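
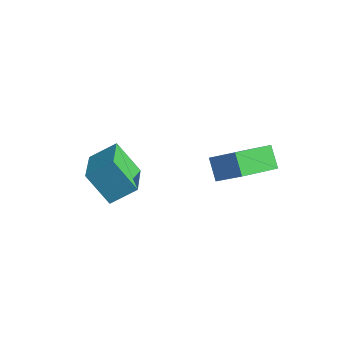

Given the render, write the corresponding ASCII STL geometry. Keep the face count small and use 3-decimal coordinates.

solid 
facet normal -0.625 -0.125 0.770
outer loop
vertex -3.139 -4.134 -0.091
vertex -2.361 -3.168 0.698
vertex -4.349 -2.566 -0.818
endloop
endfacet
facet normal -0.529 -0.657 -0.537
outer loop
vertex -3.179 -2.332 -2.258
vertex -3.139 -4.134 -0.091
vertex -4.349 -2.566 -0.818
endloop
endfacet
facet normal -0.625 -0.125 0.770
outer loop
vertex -4.349 -2.566 -0.818
vertex -2.361 -3.168 0.698
vertex -3.571 -1.6 -0.029
endloop
endfacet
facet normal -0.573 0.743 -0.345
outer loop
vertex -3.571 -1.6 -0.029
vertex -3.179 -2.332 -2.258
vertex -4.349 -2.566 -0.818
endloop
endfacet
facet normal 0.573 -0.743 0.345
outer loop
vertex -3.139 -4.134 -0.091
vertex -1.191 -2.934 -0.742
vertex -2.361 -3.168 0.698
endloop
endfacet
facet normal -0.529 -0.657 -0.537
outer loop
vertex -1.969 -3.9 -1.531
vertex -3.139 -4.134 -0.091
vertex -3.179 -2.332 -2.258
endloop
endfacet
facet normal 0.573 -0.743 0.345
outer loop
vertex -1.969 -3.9 -1.531
vertex -1.191 -2.934 -0.742
vertex -3.139 -4.134 -0.091
endloop
endfacet
facet normal 0.529 0.657 0.537
outer loop
vertex -2.361 -3.168 0.698
vertex -1.191 -2.934 -0.742
vertex -3.571 -1.6 -0.029
endloop
endfacet
facet normal -0.573 0.743 -0.345
outer loop
vertex -2.401 -1.366 -1.469
vertex -3.179 -2.332 -2.258
vertex -3.571 -1.6 -0.029
endloop
endfacet
facet normal 0.529 0.657 0.537
outer loop
vertex -3.571 -1.6 -0.029
vertex -1.191 -2.934 -0.742
vertex -2.401 -1.366 -1.469
endloop
endfacet
facet normal 0.625 0.125 -0.770
outer loop
vertex -2.401 -1.366 -1.469
vertex -1.969 -3.9 -1.531
vertex -3.179 -2.332 -2.258
endloop
endfacet
facet normal 0.625 0.125 -0.770
outer loop
vertex -1.191 -2.934 -0.742
vertex -1.969 -3.9 -1.531
vertex -2.401 -1.366 -1.469
endloop
endfacet
facet normal -0.636 0.392 0.665
outer loop
vertex 0.802 1.284 -0.089
vertex 1.294 3.268 -0.788
vertex -0.569 1.182 -1.341
endloop
endfacet
facet normal -0.227 -0.918 0.324
outer loop
vertex 0.226 0.692 -2.172
vertex 0.802 1.284 -0.089
vertex -0.569 1.182 -1.341
endloop
endfacet
facet normal -0.636 0.392 0.665
outer loop
vertex -0.569 1.182 -1.341
vertex 1.294 3.268 -0.788
vertex -0.078 3.166 -2.04
endloop
endfacet
facet normal -0.737 -0.055 -0.673
outer loop
vertex -0.078 3.166 -2.04
vertex 0.226 0.692 -2.172
vertex -0.569 1.182 -1.341
endloop
endfacet
facet normal 0.737 0.054 0.673
outer loop
vertex 0.802 1.284 -0.089
vertex 2.089 2.778 -1.619
vertex 1.294 3.268 -0.788
endloop
endfacet
facet normal -0.227 -0.918 0.324
outer loop
vertex 1.598 0.794 -0.92
vertex 0.802 1.284 -0.089
vertex 0.226 0.692 -2.172
endloop
endfacet
facet normal 0.737 0.055 0.674
outer loop
vertex 1.598 0.794 -0.92
vertex 2.089 2.778 -1.619
vertex 0.802 1.284 -0.089
endloop
endfacet
facet normal 0.227 0.918 -0.324
outer loop
vertex 1.294 3.268 -0.788
vertex 2.089 2.778 -1.619
vertex -0.078 3.166 -2.04
endloop
endfacet
facet normal -0.737 -0.055 -0.674
outer loop
vertex 0.718 2.676 -2.871
vertex 0.226 0.692 -2.172
vertex -0.078 3.166 -2.04
endloop
endfacet
facet normal 0.227 0.918 -0.324
outer loop
vertex -0.078 3.166 -2.04
vertex 2.089 2.778 -1.619
vertex 0.718 2.676 -2.871
endloop
endfacet
facet normal 0.636 -0.392 -0.665
outer loop
vertex 0.718 2.676 -2.871
vertex 1.598 0.794 -0.92
vertex 0.226 0.692 -2.172
endloop
endfacet
facet normal 0.636 -0.392 -0.665
outer loop
vertex 2.089 2.778 -1.619
vertex 1.598 0.794 -0.92
vertex 0.718 2.676 -2.871
endloop
endfacet

endsolid


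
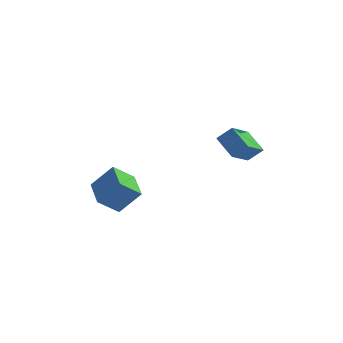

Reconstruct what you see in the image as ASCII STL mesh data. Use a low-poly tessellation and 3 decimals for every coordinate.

solid 
facet normal -0.654 -0.413 0.634
outer loop
vertex -2.634 -3.176 1.913
vertex -3.424 -1.316 2.311
vertex -3.9 -3.403 0.46
endloop
endfacet
facet normal 0.384 -0.903 -0.193
outer loop
vertex -2.796 -2.704 -0.611
vertex -2.634 -3.176 1.913
vertex -3.9 -3.403 0.46
endloop
endfacet
facet normal -0.653 -0.413 0.634
outer loop
vertex -3.9 -3.403 0.46
vertex -3.424 -1.316 2.311
vertex -4.69 -1.542 0.859
endloop
endfacet
facet normal -0.653 -0.116 -0.749
outer loop
vertex -4.69 -1.542 0.859
vertex -2.796 -2.704 -0.611
vertex -3.9 -3.403 0.46
endloop
endfacet
facet normal 0.652 0.117 0.749
outer loop
vertex -2.634 -3.176 1.913
vertex -2.32 -0.617 1.24
vertex -3.424 -1.316 2.311
endloop
endfacet
facet normal 0.383 -0.903 -0.193
outer loop
vertex -1.53 -2.478 0.841
vertex -2.634 -3.176 1.913
vertex -2.796 -2.704 -0.611
endloop
endfacet
facet normal 0.653 0.117 0.748
outer loop
vertex -1.53 -2.478 0.841
vertex -2.32 -0.617 1.24
vertex -2.634 -3.176 1.913
endloop
endfacet
facet normal -0.384 0.903 0.194
outer loop
vertex -3.424 -1.316 2.311
vertex -2.32 -0.617 1.24
vertex -4.69 -1.542 0.859
endloop
endfacet
facet normal -0.653 -0.117 -0.748
outer loop
vertex -3.586 -0.844 -0.213
vertex -2.796 -2.704 -0.611
vertex -4.69 -1.542 0.859
endloop
endfacet
facet normal -0.384 0.903 0.193
outer loop
vertex -4.69 -1.542 0.859
vertex -2.32 -0.617 1.24
vertex -3.586 -0.844 -0.213
endloop
endfacet
facet normal 0.654 0.413 -0.634
outer loop
vertex -3.586 -0.844 -0.213
vertex -1.53 -2.478 0.841
vertex -2.796 -2.704 -0.611
endloop
endfacet
facet normal 0.654 0.413 -0.634
outer loop
vertex -2.32 -0.617 1.24
vertex -1.53 -2.478 0.841
vertex -3.586 -0.844 -0.213
endloop
endfacet
facet normal -0.719 -0.116 -0.686
outer loop
vertex 2.292 0.415 4.292
vertex 2.994 2.076 3.275
vertex 3.342 -0.598 3.363
endloop
endfacet
facet normal -0.339 -0.802 0.491
outer loop
vertex 4.226 -0.456 4.205
vertex 2.292 0.415 4.292
vertex 3.342 -0.598 3.363
endloop
endfacet
facet normal -0.719 -0.116 -0.685
outer loop
vertex 3.342 -0.598 3.363
vertex 2.994 2.076 3.275
vertex 4.044 1.062 2.345
endloop
endfacet
facet normal 0.606 -0.586 -0.538
outer loop
vertex 4.044 1.062 2.345
vertex 4.226 -0.456 4.205
vertex 3.342 -0.598 3.363
endloop
endfacet
facet normal -0.606 0.586 0.538
outer loop
vertex 2.292 0.415 4.292
vertex 3.878 2.218 4.117
vertex 2.994 2.076 3.275
endloop
endfacet
facet normal -0.339 -0.802 0.492
outer loop
vertex 3.176 0.558 5.135
vertex 2.292 0.415 4.292
vertex 4.226 -0.456 4.205
endloop
endfacet
facet normal -0.607 0.586 0.537
outer loop
vertex 3.176 0.558 5.135
vertex 3.878 2.218 4.117
vertex 2.292 0.415 4.292
endloop
endfacet
facet normal 0.339 0.802 -0.491
outer loop
vertex 2.994 2.076 3.275
vertex 3.878 2.218 4.117
vertex 4.044 1.062 2.345
endloop
endfacet
facet normal 0.607 -0.586 -0.537
outer loop
vertex 4.928 1.205 3.188
vertex 4.226 -0.456 4.205
vertex 4.044 1.062 2.345
endloop
endfacet
facet normal 0.339 0.802 -0.492
outer loop
vertex 4.044 1.062 2.345
vertex 3.878 2.218 4.117
vertex 4.928 1.205 3.188
endloop
endfacet
facet normal 0.719 0.116 0.685
outer loop
vertex 4.928 1.205 3.188
vertex 3.176 0.558 5.135
vertex 4.226 -0.456 4.205
endloop
endfacet
facet normal 0.719 0.116 0.685
outer loop
vertex 3.878 2.218 4.117
vertex 3.176 0.558 5.135
vertex 4.928 1.205 3.188
endloop
endfacet

endsolid


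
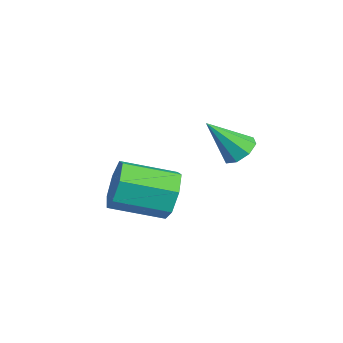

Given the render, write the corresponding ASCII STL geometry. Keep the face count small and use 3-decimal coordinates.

solid 
facet normal 0.217 0.603 -0.768
outer loop
vertex -0.604 1.371 -0.9
vertex -1.169 1.713 -0.791
vertex -0.537 1.761 -0.575
endloop
endfacet
facet normal 0.832 -0.433 0.348
outer loop
vertex -0.604 1.371 -0.9
vertex -0.537 1.761 -0.575
vertex -1.531 0.707 0.491
endloop
endfacet
facet normal 0.217 0.602 -0.768
outer loop
vertex -0.537 1.761 -0.575
vertex -1.169 1.713 -0.791
vertex -0.84 2.124 -0.376
endloop
endfacet
facet normal 0.653 0.137 0.745
outer loop
vertex -0.537 1.761 -0.575
vertex -0.84 2.124 -0.376
vertex -1.531 0.707 0.491
endloop
endfacet
facet normal 0.216 0.603 -0.768
outer loop
vertex -0.84 2.124 -0.376
vertex -1.169 1.713 -0.791
vertex -1.336 2.246 -0.42
endloop
endfacet
facet normal 0.048 0.504 0.862
outer loop
vertex -0.84 2.124 -0.376
vertex -1.336 2.246 -0.42
vertex -1.531 0.707 0.491
endloop
endfacet
facet normal 0.218 0.603 -0.768
outer loop
vertex -1.336 2.246 -0.42
vertex -1.169 1.713 -0.791
vertex -1.734 2.056 -0.682
endloop
endfacet
facet normal -0.631 0.453 0.630
outer loop
vertex -1.336 2.246 -0.42
vertex -1.734 2.056 -0.682
vertex -1.531 0.707 0.491
endloop
endfacet
facet normal 0.218 0.603 -0.768
outer loop
vertex -1.734 2.056 -0.682
vertex -1.169 1.713 -0.791
vertex -1.801 1.666 -1.007
endloop
endfacet
facet normal -0.982 0.014 0.186
outer loop
vertex -1.734 2.056 -0.682
vertex -1.801 1.666 -1.007
vertex -1.531 0.707 0.491
endloop
endfacet
facet normal 0.218 0.603 -0.768
outer loop
vertex -1.801 1.666 -1.007
vertex -1.169 1.713 -0.791
vertex -1.498 1.303 -1.206
endloop
endfacet
facet normal -0.804 -0.556 -0.211
outer loop
vertex -1.801 1.666 -1.007
vertex -1.498 1.303 -1.206
vertex -1.531 0.707 0.491
endloop
endfacet
facet normal 0.216 0.603 -0.768
outer loop
vertex -1.498 1.303 -1.206
vertex -1.169 1.713 -0.791
vertex -1.002 1.181 -1.162
endloop
endfacet
facet normal -0.198 -0.924 -0.328
outer loop
vertex -1.498 1.303 -1.206
vertex -1.002 1.181 -1.162
vertex -1.531 0.707 0.491
endloop
endfacet
facet normal 0.217 0.603 -0.767
outer loop
vertex -1.002 1.181 -1.162
vertex -1.169 1.713 -0.791
vertex -0.604 1.371 -0.9
endloop
endfacet
facet normal 0.480 -0.872 -0.097
outer loop
vertex -1.002 1.181 -1.162
vertex -0.604 1.371 -0.9
vertex -1.531 0.707 0.491
endloop
endfacet
facet normal 0.326 0.901 -0.285
outer loop
vertex -3.058 -0.077 -4.866
vertex -3.424 0.321 -4.026
vertex -2.515 -0.06 -4.19
endloop
endfacet
facet normal 0.708 -0.433 -0.558
outer loop
vertex -3.058 -0.077 -4.866
vertex -2.515 -0.06 -4.19
vertex -3.71 -1.88 -4.295
endloop
endfacet
facet normal 0.708 -0.433 -0.558
outer loop
vertex -3.71 -1.88 -4.295
vertex -2.515 -0.06 -4.19
vertex -3.166 -1.862 -3.619
endloop
endfacet
facet normal -0.325 -0.901 0.286
outer loop
vertex -3.71 -1.88 -4.295
vertex -3.166 -1.862 -3.619
vertex -4.076 -1.481 -3.454
endloop
endfacet
facet normal 0.326 0.901 -0.286
outer loop
vertex -2.515 -0.06 -4.19
vertex -3.424 0.321 -4.026
vertex -2.656 0.245 -3.39
endloop
endfacet
facet normal 0.931 -0.254 0.261
outer loop
vertex -2.515 -0.06 -4.19
vertex -2.656 0.245 -3.39
vertex -3.166 -1.862 -3.619
endloop
endfacet
facet normal 0.931 -0.254 0.261
outer loop
vertex -3.166 -1.862 -3.619
vertex -2.656 0.245 -3.39
vertex -3.307 -1.558 -2.819
endloop
endfacet
facet normal -0.326 -0.901 0.285
outer loop
vertex -3.166 -1.862 -3.619
vertex -3.307 -1.558 -2.819
vertex -4.076 -1.481 -3.454
endloop
endfacet
facet normal 0.326 0.901 -0.285
outer loop
vertex -2.656 0.245 -3.39
vertex -3.424 0.321 -4.026
vertex -3.376 0.607 -3.068
endloop
endfacet
facet normal 0.454 0.116 0.884
outer loop
vertex -2.656 0.245 -3.39
vertex -3.376 0.607 -3.068
vertex -3.307 -1.558 -2.819
endloop
endfacet
facet normal 0.454 0.116 0.884
outer loop
vertex -3.307 -1.558 -2.819
vertex -3.376 0.607 -3.068
vertex -4.027 -1.196 -2.497
endloop
endfacet
facet normal -0.326 -0.901 0.285
outer loop
vertex -3.307 -1.558 -2.819
vertex -4.027 -1.196 -2.497
vertex -4.076 -1.481 -3.454
endloop
endfacet
facet normal 0.326 0.901 -0.285
outer loop
vertex -3.376 0.607 -3.068
vertex -3.424 0.321 -4.026
vertex -4.132 0.754 -3.467
endloop
endfacet
facet normal -0.366 0.399 0.841
outer loop
vertex -3.376 0.607 -3.068
vertex -4.132 0.754 -3.467
vertex -4.027 -1.196 -2.497
endloop
endfacet
facet normal -0.366 0.399 0.841
outer loop
vertex -4.027 -1.196 -2.497
vertex -4.132 0.754 -3.467
vertex -4.784 -1.049 -2.896
endloop
endfacet
facet normal -0.325 -0.902 0.285
outer loop
vertex -4.027 -1.196 -2.497
vertex -4.784 -1.049 -2.896
vertex -4.076 -1.481 -3.454
endloop
endfacet
facet normal 0.326 0.901 -0.286
outer loop
vertex -4.132 0.754 -3.467
vertex -3.424 0.321 -4.026
vertex -4.356 0.575 -4.287
endloop
endfacet
facet normal -0.910 0.381 0.165
outer loop
vertex -4.132 0.754 -3.467
vertex -4.356 0.575 -4.287
vertex -4.784 -1.049 -2.896
endloop
endfacet
facet normal -0.910 0.381 0.164
outer loop
vertex -4.784 -1.049 -2.896
vertex -4.356 0.575 -4.287
vertex -5.007 -1.228 -3.716
endloop
endfacet
facet normal -0.325 -0.902 0.285
outer loop
vertex -4.784 -1.049 -2.896
vertex -5.007 -1.228 -3.716
vertex -4.076 -1.481 -3.454
endloop
endfacet
facet normal 0.326 0.901 -0.286
outer loop
vertex -4.356 0.575 -4.287
vertex -3.424 0.321 -4.026
vertex -3.878 0.205 -4.909
endloop
endfacet
facet normal -0.768 0.076 -0.636
outer loop
vertex -4.356 0.575 -4.287
vertex -3.878 0.205 -4.909
vertex -5.007 -1.228 -3.716
endloop
endfacet
facet normal -0.768 0.076 -0.636
outer loop
vertex -5.007 -1.228 -3.716
vertex -3.878 0.205 -4.909
vertex -4.529 -1.597 -4.338
endloop
endfacet
facet normal -0.325 -0.902 0.285
outer loop
vertex -5.007 -1.228 -3.716
vertex -4.529 -1.597 -4.338
vertex -4.076 -1.481 -3.454
endloop
endfacet
facet normal 0.325 0.902 -0.286
outer loop
vertex -3.878 0.205 -4.909
vertex -3.424 0.321 -4.026
vertex -3.058 -0.077 -4.866
endloop
endfacet
facet normal -0.048 -0.286 -0.957
outer loop
vertex -3.878 0.205 -4.909
vertex -3.058 -0.077 -4.866
vertex -4.529 -1.597 -4.338
endloop
endfacet
facet normal -0.048 -0.286 -0.957
outer loop
vertex -4.529 -1.597 -4.338
vertex -3.058 -0.077 -4.866
vertex -3.71 -1.88 -4.295
endloop
endfacet
facet normal -0.326 -0.901 0.285
outer loop
vertex -4.529 -1.597 -4.338
vertex -3.71 -1.88 -4.295
vertex -4.076 -1.481 -3.454
endloop
endfacet

endsolid


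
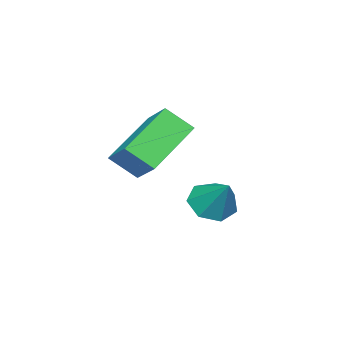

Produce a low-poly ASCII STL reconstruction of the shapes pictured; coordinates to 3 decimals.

solid 
facet normal -0.861 0.096 0.500
outer loop
vertex -0.516 -4.196 2.817
vertex -0.053 -3.391 3.461
vertex -0.811 -3.514 2.178
endloop
endfacet
facet normal -0.410 -0.712 -0.571
outer loop
vertex 0.773 -3.689 1.259
vertex -0.516 -4.196 2.817
vertex -0.811 -3.514 2.178
endloop
endfacet
facet normal -0.861 0.096 0.500
outer loop
vertex -0.811 -3.514 2.178
vertex -0.053 -3.391 3.461
vertex -0.348 -2.709 2.822
endloop
endfacet
facet normal -0.302 0.695 -0.652
outer loop
vertex -0.348 -2.709 2.822
vertex 0.773 -3.689 1.259
vertex -0.811 -3.514 2.178
endloop
endfacet
facet normal 0.302 -0.695 0.652
outer loop
vertex -0.516 -4.196 2.817
vertex 1.531 -3.566 2.542
vertex -0.053 -3.391 3.461
endloop
endfacet
facet normal -0.410 -0.712 -0.571
outer loop
vertex 1.068 -4.371 1.898
vertex -0.516 -4.196 2.817
vertex 0.773 -3.689 1.259
endloop
endfacet
facet normal 0.302 -0.695 0.652
outer loop
vertex 1.068 -4.371 1.898
vertex 1.531 -3.566 2.542
vertex -0.516 -4.196 2.817
endloop
endfacet
facet normal 0.410 0.712 0.571
outer loop
vertex -0.053 -3.391 3.461
vertex 1.531 -3.566 2.542
vertex -0.348 -2.709 2.822
endloop
endfacet
facet normal -0.302 0.695 -0.652
outer loop
vertex 1.236 -2.884 1.903
vertex 0.773 -3.689 1.259
vertex -0.348 -2.709 2.822
endloop
endfacet
facet normal 0.410 0.712 0.571
outer loop
vertex -0.348 -2.709 2.822
vertex 1.531 -3.566 2.542
vertex 1.236 -2.884 1.903
endloop
endfacet
facet normal 0.861 -0.096 -0.500
outer loop
vertex 1.236 -2.884 1.903
vertex 1.068 -4.371 1.898
vertex 0.773 -3.689 1.259
endloop
endfacet
facet normal 0.861 -0.096 -0.500
outer loop
vertex 1.531 -3.566 2.542
vertex 1.068 -4.371 1.898
vertex 1.236 -2.884 1.903
endloop
endfacet
facet normal -0.353 -0.594 -0.723
outer loop
vertex -0.969 -2.961 -0.598
vertex -1.625 -2.93 -0.303
vertex -1.336 -2.497 -0.8
endloop
endfacet
facet normal 0.809 0.546 -0.217
outer loop
vertex -0.969 -2.961 -0.598
vertex -1.336 -2.497 -0.8
vertex -1.175 -2.17 0.623
endloop
endfacet
facet normal -0.352 -0.595 -0.723
outer loop
vertex -1.336 -2.497 -0.8
vertex -1.625 -2.93 -0.303
vertex -1.921 -2.36 -0.628
endloop
endfacet
facet normal 0.155 0.959 -0.238
outer loop
vertex -1.336 -2.497 -0.8
vertex -1.921 -2.36 -0.628
vertex -1.175 -2.17 0.623
endloop
endfacet
facet normal -0.352 -0.595 -0.722
outer loop
vertex -1.921 -2.36 -0.628
vertex -1.625 -2.93 -0.303
vertex -2.283 -2.652 -0.211
endloop
endfacet
facet normal -0.496 0.852 0.166
outer loop
vertex -1.921 -2.36 -0.628
vertex -2.283 -2.652 -0.211
vertex -1.175 -2.17 0.623
endloop
endfacet
facet normal -0.352 -0.594 -0.723
outer loop
vertex -2.283 -2.652 -0.211
vertex -1.625 -2.93 -0.303
vertex -2.15 -3.154 0.137
endloop
endfacet
facet normal -0.654 0.306 0.692
outer loop
vertex -2.283 -2.652 -0.211
vertex -2.15 -3.154 0.137
vertex -1.175 -2.17 0.623
endloop
endfacet
facet normal -0.352 -0.595 -0.723
outer loop
vertex -2.15 -3.154 0.137
vertex -1.625 -2.93 -0.303
vertex -1.622 -3.487 0.154
endloop
endfacet
facet normal -0.199 -0.268 0.943
outer loop
vertex -2.15 -3.154 0.137
vertex -1.622 -3.487 0.154
vertex -1.175 -2.17 0.623
endloop
endfacet
facet normal -0.352 -0.595 -0.723
outer loop
vertex -1.622 -3.487 0.154
vertex -1.625 -2.93 -0.303
vertex -1.096 -3.401 -0.173
endloop
endfacet
facet normal 0.525 -0.438 0.730
outer loop
vertex -1.622 -3.487 0.154
vertex -1.096 -3.401 -0.173
vertex -1.175 -2.17 0.623
endloop
endfacet
facet normal -0.353 -0.595 -0.722
outer loop
vertex -1.096 -3.401 -0.173
vertex -1.625 -2.93 -0.303
vertex -0.969 -2.961 -0.598
endloop
endfacet
facet normal 0.974 -0.075 0.213
outer loop
vertex -1.096 -3.401 -0.173
vertex -0.969 -2.961 -0.598
vertex -1.175 -2.17 0.623
endloop
endfacet

endsolid


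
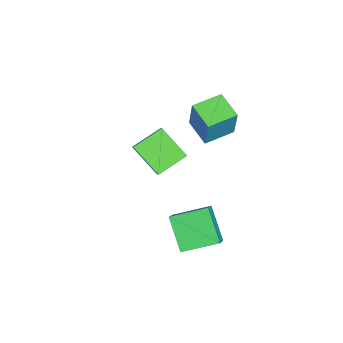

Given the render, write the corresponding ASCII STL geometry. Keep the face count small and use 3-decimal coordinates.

solid 
facet normal -0.664 -0.235 -0.709
outer loop
vertex -3.303 -0.266 0.028
vertex -2.586 1.189 -1.126
vertex -2.156 -1.387 -0.674
endloop
endfacet
facet normal -0.360 -0.731 0.579
outer loop
vertex -1.034 -0.989 0.526
vertex -3.303 -0.266 0.028
vertex -2.156 -1.387 -0.674
endloop
endfacet
facet normal -0.664 -0.235 -0.710
outer loop
vertex -2.156 -1.387 -0.674
vertex -2.586 1.189 -1.126
vertex -1.439 0.068 -1.827
endloop
endfacet
facet normal 0.655 -0.640 -0.400
outer loop
vertex -1.439 0.068 -1.827
vertex -1.034 -0.989 0.526
vertex -2.156 -1.387 -0.674
endloop
endfacet
facet normal -0.655 0.640 0.400
outer loop
vertex -3.303 -0.266 0.028
vertex -1.464 1.587 0.074
vertex -2.586 1.189 -1.126
endloop
endfacet
facet normal -0.360 -0.731 0.580
outer loop
vertex -2.181 0.132 1.227
vertex -3.303 -0.266 0.028
vertex -1.034 -0.989 0.526
endloop
endfacet
facet normal -0.655 0.640 0.401
outer loop
vertex -2.181 0.132 1.227
vertex -1.464 1.587 0.074
vertex -3.303 -0.266 0.028
endloop
endfacet
facet normal 0.360 0.731 -0.579
outer loop
vertex -2.586 1.189 -1.126
vertex -1.464 1.587 0.074
vertex -1.439 0.068 -1.827
endloop
endfacet
facet normal 0.655 -0.641 -0.401
outer loop
vertex -0.317 0.466 -0.628
vertex -1.034 -0.989 0.526
vertex -1.439 0.068 -1.827
endloop
endfacet
facet normal 0.360 0.731 -0.580
outer loop
vertex -1.439 0.068 -1.827
vertex -1.464 1.587 0.074
vertex -0.317 0.466 -0.628
endloop
endfacet
facet normal 0.664 0.236 0.710
outer loop
vertex -0.317 0.466 -0.628
vertex -2.181 0.132 1.227
vertex -1.034 -0.989 0.526
endloop
endfacet
facet normal 0.664 0.235 0.710
outer loop
vertex -1.464 1.587 0.074
vertex -2.181 0.132 1.227
vertex -0.317 0.466 -0.628
endloop
endfacet
facet normal -0.572 -0.438 0.694
outer loop
vertex 3.494 2.018 0.356
vertex 2.943 3.735 0.986
vertex 2.795 2.007 -0.227
endloop
endfacet
facet normal 0.289 -0.899 -0.329
outer loop
vertex 3.917 2.865 -1.586
vertex 3.494 2.018 0.356
vertex 2.795 2.007 -0.227
endloop
endfacet
facet normal -0.572 -0.438 0.694
outer loop
vertex 2.795 2.007 -0.227
vertex 2.943 3.735 0.986
vertex 2.244 3.724 0.403
endloop
endfacet
facet normal -0.768 -0.011 -0.641
outer loop
vertex 2.244 3.724 0.403
vertex 3.917 2.865 -1.586
vertex 2.795 2.007 -0.227
endloop
endfacet
facet normal 0.768 0.011 0.641
outer loop
vertex 3.494 2.018 0.356
vertex 4.065 4.593 -0.373
vertex 2.943 3.735 0.986
endloop
endfacet
facet normal 0.289 -0.899 -0.329
outer loop
vertex 4.616 2.876 -1.003
vertex 3.494 2.018 0.356
vertex 3.917 2.865 -1.586
endloop
endfacet
facet normal 0.768 0.011 0.641
outer loop
vertex 4.616 2.876 -1.003
vertex 4.065 4.593 -0.373
vertex 3.494 2.018 0.356
endloop
endfacet
facet normal -0.289 0.899 0.329
outer loop
vertex 2.943 3.735 0.986
vertex 4.065 4.593 -0.373
vertex 2.244 3.724 0.403
endloop
endfacet
facet normal -0.768 -0.011 -0.641
outer loop
vertex 3.366 4.582 -0.956
vertex 3.917 2.865 -1.586
vertex 2.244 3.724 0.403
endloop
endfacet
facet normal -0.289 0.899 0.329
outer loop
vertex 2.244 3.724 0.403
vertex 4.065 4.593 -0.373
vertex 3.366 4.582 -0.956
endloop
endfacet
facet normal 0.572 0.438 -0.694
outer loop
vertex 3.366 4.582 -0.956
vertex 4.616 2.876 -1.003
vertex 3.917 2.865 -1.586
endloop
endfacet
facet normal 0.572 0.438 -0.694
outer loop
vertex 4.065 4.593 -0.373
vertex 4.616 2.876 -1.003
vertex 3.366 4.582 -0.956
endloop
endfacet
facet normal -0.695 0.714 0.087
outer loop
vertex -2.43 3.01 4.419
vertex -1.417 4.047 3.995
vertex -2.941 2.742 2.546
endloop
endfacet
facet normal -0.670 -0.687 0.281
outer loop
vertex -1.823 1.593 2.405
vertex -2.43 3.01 4.419
vertex -2.941 2.742 2.546
endloop
endfacet
facet normal -0.695 0.714 0.088
outer loop
vertex -2.941 2.742 2.546
vertex -1.417 4.047 3.995
vertex -1.929 3.78 2.122
endloop
endfacet
facet normal -0.261 -0.136 -0.956
outer loop
vertex -1.929 3.78 2.122
vertex -1.823 1.593 2.405
vertex -2.941 2.742 2.546
endloop
endfacet
facet normal 0.261 0.136 0.956
outer loop
vertex -2.43 3.01 4.419
vertex -0.299 2.898 3.854
vertex -1.417 4.047 3.995
endloop
endfacet
facet normal -0.670 -0.687 0.281
outer loop
vertex -1.311 1.86 4.278
vertex -2.43 3.01 4.419
vertex -1.823 1.593 2.405
endloop
endfacet
facet normal 0.261 0.136 0.956
outer loop
vertex -1.311 1.86 4.278
vertex -0.299 2.898 3.854
vertex -2.43 3.01 4.419
endloop
endfacet
facet normal 0.670 0.687 -0.281
outer loop
vertex -1.417 4.047 3.995
vertex -0.299 2.898 3.854
vertex -1.929 3.78 2.122
endloop
endfacet
facet normal -0.261 -0.136 -0.956
outer loop
vertex -0.81 2.63 1.981
vertex -1.823 1.593 2.405
vertex -1.929 3.78 2.122
endloop
endfacet
facet normal 0.670 0.687 -0.281
outer loop
vertex -1.929 3.78 2.122
vertex -0.299 2.898 3.854
vertex -0.81 2.63 1.981
endloop
endfacet
facet normal 0.694 -0.714 -0.088
outer loop
vertex -0.81 2.63 1.981
vertex -1.311 1.86 4.278
vertex -1.823 1.593 2.405
endloop
endfacet
facet normal 0.695 -0.714 -0.088
outer loop
vertex -0.299 2.898 3.854
vertex -1.311 1.86 4.278
vertex -0.81 2.63 1.981
endloop
endfacet

endsolid


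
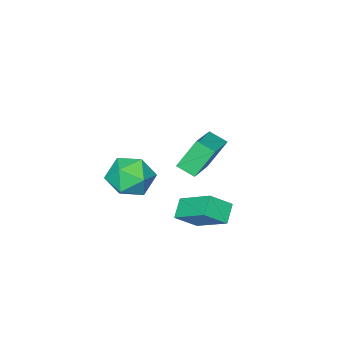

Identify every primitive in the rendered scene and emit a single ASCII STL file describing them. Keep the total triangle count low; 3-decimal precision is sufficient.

solid 
facet normal 0.185 0.518 0.835
outer loop
vertex 0.947 -1.583 -1.322
vertex 0.338 -2.364 -0.703
vertex 1.485 -2.512 -0.865
endloop
endfacet
facet normal 0.716 0.594 0.365
outer loop
vertex 0.947 -1.583 -1.322
vertex 1.485 -2.512 -0.865
vertex 1.745 -2.161 -1.947
endloop
endfacet
facet normal 0.442 0.865 -0.236
outer loop
vertex 0.947 -1.583 -1.322
vertex 1.745 -2.161 -1.947
vertex 0.759 -1.796 -2.454
endloop
endfacet
facet normal -0.259 0.956 -0.137
outer loop
vertex 0.947 -1.583 -1.322
vertex 0.759 -1.796 -2.454
vertex -0.11 -1.921 -1.686
endloop
endfacet
facet normal -0.418 0.742 0.525
outer loop
vertex 0.947 -1.583 -1.322
vertex -0.11 -1.921 -1.686
vertex 0.338 -2.364 -0.703
endloop
endfacet
facet normal 0.975 -0.054 0.217
outer loop
vertex 1.745 -2.161 -1.947
vertex 1.485 -2.512 -0.865
vertex 1.63 -3.299 -1.714
endloop
endfacet
facet normal 0.115 -0.178 0.977
outer loop
vertex 1.485 -2.512 -0.865
vertex 0.338 -2.364 -0.703
vertex 0.761 -3.424 -0.946
endloop
endfacet
facet normal -0.860 0.184 0.475
outer loop
vertex 0.338 -2.364 -0.703
vertex -0.11 -1.921 -1.686
vertex -0.225 -3.059 -1.453
endloop
endfacet
facet normal -0.603 0.531 -0.595
outer loop
vertex -0.11 -1.921 -1.686
vertex 0.759 -1.796 -2.454
vertex 0.035 -2.708 -2.535
endloop
endfacet
facet normal 0.531 0.385 -0.755
outer loop
vertex 0.759 -1.796 -2.454
vertex 1.745 -2.161 -1.947
vertex 1.182 -2.856 -2.697
endloop
endfacet
facet normal 0.259 -0.956 0.137
outer loop
vertex 0.573 -3.637 -2.078
vertex 1.63 -3.299 -1.714
vertex 0.761 -3.424 -0.946
endloop
endfacet
facet normal -0.442 -0.865 0.236
outer loop
vertex 0.573 -3.637 -2.078
vertex 0.761 -3.424 -0.946
vertex -0.225 -3.059 -1.453
endloop
endfacet
facet normal -0.716 -0.594 -0.365
outer loop
vertex 0.573 -3.637 -2.078
vertex -0.225 -3.059 -1.453
vertex 0.035 -2.708 -2.535
endloop
endfacet
facet normal -0.185 -0.518 -0.835
outer loop
vertex 0.573 -3.637 -2.078
vertex 0.035 -2.708 -2.535
vertex 1.182 -2.856 -2.697
endloop
endfacet
facet normal 0.418 -0.742 -0.525
outer loop
vertex 0.573 -3.637 -2.078
vertex 1.182 -2.856 -2.697
vertex 1.63 -3.299 -1.714
endloop
endfacet
facet normal 0.603 -0.531 0.595
outer loop
vertex 0.761 -3.424 -0.946
vertex 1.63 -3.299 -1.714
vertex 1.485 -2.512 -0.865
endloop
endfacet
facet normal -0.531 -0.385 0.755
outer loop
vertex -0.225 -3.059 -1.453
vertex 0.761 -3.424 -0.946
vertex 0.338 -2.364 -0.703
endloop
endfacet
facet normal -0.975 0.054 -0.217
outer loop
vertex 0.035 -2.708 -2.535
vertex -0.225 -3.059 -1.453
vertex -0.11 -1.921 -1.686
endloop
endfacet
facet normal -0.115 0.178 -0.977
outer loop
vertex 1.182 -2.856 -2.697
vertex 0.035 -2.708 -2.535
vertex 0.759 -1.796 -2.454
endloop
endfacet
facet normal 0.860 -0.184 -0.475
outer loop
vertex 1.63 -3.299 -1.714
vertex 1.182 -2.856 -2.697
vertex 1.745 -2.161 -1.947
endloop
endfacet
facet normal -0.471 0.251 0.845
outer loop
vertex -0.692 0.573 1.977
vertex 0.928 1.475 2.612
vertex -0.968 1.34 1.595
endloop
endfacet
facet normal -0.827 -0.459 -0.324
outer loop
vertex -0.228 0.945 0.268
vertex -0.692 0.573 1.977
vertex -0.968 1.34 1.595
endloop
endfacet
facet normal -0.471 0.252 0.845
outer loop
vertex -0.968 1.34 1.595
vertex 0.928 1.475 2.612
vertex 0.652 2.241 2.23
endloop
endfacet
facet normal -0.307 0.852 -0.425
outer loop
vertex 0.652 2.241 2.23
vertex -0.228 0.945 0.268
vertex -0.968 1.34 1.595
endloop
endfacet
facet normal 0.308 -0.851 0.425
outer loop
vertex -0.692 0.573 1.977
vertex 1.668 1.08 1.285
vertex 0.928 1.475 2.612
endloop
endfacet
facet normal -0.827 -0.460 -0.325
outer loop
vertex 0.048 0.179 0.65
vertex -0.692 0.573 1.977
vertex -0.228 0.945 0.268
endloop
endfacet
facet normal 0.307 -0.852 0.424
outer loop
vertex 0.048 0.179 0.65
vertex 1.668 1.08 1.285
vertex -0.692 0.573 1.977
endloop
endfacet
facet normal 0.827 0.460 0.324
outer loop
vertex 0.928 1.475 2.612
vertex 1.668 1.08 1.285
vertex 0.652 2.241 2.23
endloop
endfacet
facet normal -0.308 0.852 -0.424
outer loop
vertex 1.392 1.847 0.903
vertex -0.228 0.945 0.268
vertex 0.652 2.241 2.23
endloop
endfacet
facet normal 0.827 0.459 0.325
outer loop
vertex 0.652 2.241 2.23
vertex 1.668 1.08 1.285
vertex 1.392 1.847 0.903
endloop
endfacet
facet normal 0.471 -0.252 -0.845
outer loop
vertex 1.392 1.847 0.903
vertex 0.048 0.179 0.65
vertex -0.228 0.945 0.268
endloop
endfacet
facet normal 0.471 -0.251 -0.845
outer loop
vertex 1.668 1.08 1.285
vertex 0.048 0.179 0.65
vertex 1.392 1.847 0.903
endloop
endfacet
facet normal -0.716 0.356 -0.600
outer loop
vertex 0.254 1.156 -1.88
vertex 0.209 2.818 -0.842
vertex 0.951 1.549 -2.479
endloop
endfacet
facet normal 0.023 -0.848 -0.530
outer loop
vertex 1.811 1.122 -1.758
vertex 0.254 1.156 -1.88
vertex 0.951 1.549 -2.479
endloop
endfacet
facet normal -0.716 0.356 -0.601
outer loop
vertex 0.951 1.549 -2.479
vertex 0.209 2.818 -0.842
vertex 0.907 3.211 -1.441
endloop
endfacet
facet normal 0.697 0.393 -0.599
outer loop
vertex 0.907 3.211 -1.441
vertex 1.811 1.122 -1.758
vertex 0.951 1.549 -2.479
endloop
endfacet
facet normal -0.697 -0.393 0.599
outer loop
vertex 0.254 1.156 -1.88
vertex 1.069 2.391 -0.121
vertex 0.209 2.818 -0.842
endloop
endfacet
facet normal 0.023 -0.848 -0.530
outer loop
vertex 1.113 0.729 -1.159
vertex 0.254 1.156 -1.88
vertex 1.811 1.122 -1.758
endloop
endfacet
facet normal -0.698 -0.393 0.599
outer loop
vertex 1.113 0.729 -1.159
vertex 1.069 2.391 -0.121
vertex 0.254 1.156 -1.88
endloop
endfacet
facet normal -0.023 0.848 0.530
outer loop
vertex 0.209 2.818 -0.842
vertex 1.069 2.391 -0.121
vertex 0.907 3.211 -1.441
endloop
endfacet
facet normal 0.698 0.393 -0.599
outer loop
vertex 1.766 2.784 -0.72
vertex 1.811 1.122 -1.758
vertex 0.907 3.211 -1.441
endloop
endfacet
facet normal -0.023 0.848 0.530
outer loop
vertex 0.907 3.211 -1.441
vertex 1.069 2.391 -0.121
vertex 1.766 2.784 -0.72
endloop
endfacet
facet normal 0.716 -0.356 0.601
outer loop
vertex 1.766 2.784 -0.72
vertex 1.113 0.729 -1.159
vertex 1.811 1.122 -1.758
endloop
endfacet
facet normal 0.716 -0.356 0.600
outer loop
vertex 1.069 2.391 -0.121
vertex 1.113 0.729 -1.159
vertex 1.766 2.784 -0.72
endloop
endfacet

endsolid


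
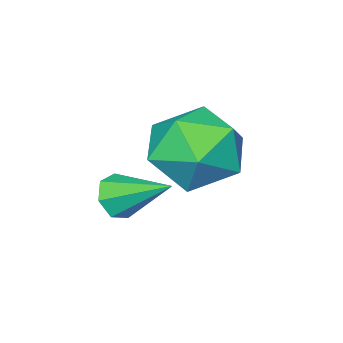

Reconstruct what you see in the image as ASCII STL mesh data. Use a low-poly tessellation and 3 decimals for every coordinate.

solid 
facet normal 0.225 -0.841 -0.492
outer loop
vertex 4.543 -1.106 -4.503
vertex 4.098 -1.391 -4.219
vertex 4.079 -1.092 -4.739
endloop
endfacet
facet normal 0.295 0.793 -0.533
outer loop
vertex 4.543 -1.106 -4.503
vertex 4.079 -1.092 -4.739
vertex 3.762 -0.129 -3.481
endloop
endfacet
facet normal 0.224 -0.841 -0.492
outer loop
vertex 4.079 -1.092 -4.739
vertex 4.098 -1.391 -4.219
vertex 3.629 -1.303 -4.583
endloop
endfacet
facet normal -0.500 0.622 -0.602
outer loop
vertex 4.079 -1.092 -4.739
vertex 3.629 -1.303 -4.583
vertex 3.762 -0.129 -3.481
endloop
endfacet
facet normal 0.224 -0.842 -0.492
outer loop
vertex 3.629 -1.303 -4.583
vertex 4.098 -1.391 -4.219
vertex 3.532 -1.58 -4.153
endloop
endfacet
facet normal -0.976 0.198 -0.093
outer loop
vertex 3.629 -1.303 -4.583
vertex 3.532 -1.58 -4.153
vertex 3.762 -0.129 -3.481
endloop
endfacet
facet normal 0.224 -0.842 -0.491
outer loop
vertex 3.532 -1.58 -4.153
vertex 4.098 -1.391 -4.219
vertex 3.861 -1.715 -3.772
endloop
endfacet
facet normal -0.774 -0.161 0.612
outer loop
vertex 3.532 -1.58 -4.153
vertex 3.861 -1.715 -3.772
vertex 3.762 -0.129 -3.481
endloop
endfacet
facet normal 0.223 -0.842 -0.492
outer loop
vertex 3.861 -1.715 -3.772
vertex 4.098 -1.391 -4.219
vertex 4.369 -1.606 -3.728
endloop
endfacet
facet normal -0.046 -0.183 0.982
outer loop
vertex 3.861 -1.715 -3.772
vertex 4.369 -1.606 -3.728
vertex 3.762 -0.129 -3.481
endloop
endfacet
facet normal 0.223 -0.842 -0.492
outer loop
vertex 4.369 -1.606 -3.728
vertex 4.098 -1.391 -4.219
vertex 4.672 -1.335 -4.054
endloop
endfacet
facet normal 0.660 0.148 0.737
outer loop
vertex 4.369 -1.606 -3.728
vertex 4.672 -1.335 -4.054
vertex 3.762 -0.129 -3.481
endloop
endfacet
facet normal 0.224 -0.841 -0.493
outer loop
vertex 4.672 -1.335 -4.054
vertex 4.098 -1.391 -4.219
vertex 4.543 -1.106 -4.503
endloop
endfacet
facet normal 0.811 0.582 0.064
outer loop
vertex 4.672 -1.335 -4.054
vertex 4.543 -1.106 -4.503
vertex 3.762 -0.129 -3.481
endloop
endfacet
facet normal 0.077 0.964 0.253
outer loop
vertex 3.259 1.258 -2.691
vertex 3.176 0.974 -1.584
vertex 4.204 1.024 -2.087
endloop
endfacet
facet normal 0.431 0.831 -0.352
outer loop
vertex 3.259 1.258 -2.691
vertex 4.204 1.024 -2.087
vertex 4.096 0.627 -3.156
endloop
endfacet
facet normal -0.032 0.565 -0.825
outer loop
vertex 3.259 1.258 -2.691
vertex 4.096 0.627 -3.156
vertex 3.0 0.332 -3.315
endloop
endfacet
facet normal -0.674 0.533 -0.512
outer loop
vertex 3.259 1.258 -2.691
vertex 3.0 0.332 -3.315
vertex 2.431 0.546 -2.343
endloop
endfacet
facet normal -0.606 0.780 0.155
outer loop
vertex 3.259 1.258 -2.691
vertex 2.431 0.546 -2.343
vertex 3.176 0.974 -1.584
endloop
endfacet
facet normal 0.919 0.330 -0.215
outer loop
vertex 4.096 0.627 -3.156
vertex 4.204 1.024 -2.087
vertex 4.529 -0.046 -2.337
endloop
endfacet
facet normal 0.347 0.545 0.763
outer loop
vertex 4.204 1.024 -2.087
vertex 3.176 0.974 -1.584
vertex 3.96 0.168 -1.365
endloop
endfacet
facet normal -0.758 0.248 0.604
outer loop
vertex 3.176 0.974 -1.584
vertex 2.431 0.546 -2.343
vertex 2.864 -0.127 -1.524
endloop
endfacet
facet normal -0.867 -0.153 -0.474
outer loop
vertex 2.431 0.546 -2.343
vertex 3.0 0.332 -3.315
vertex 2.756 -0.524 -2.593
endloop
endfacet
facet normal 0.170 -0.101 -0.980
outer loop
vertex 3.0 0.332 -3.315
vertex 4.096 0.627 -3.156
vertex 3.784 -0.474 -3.096
endloop
endfacet
facet normal 0.674 -0.533 0.512
outer loop
vertex 3.701 -0.758 -1.989
vertex 4.529 -0.046 -2.337
vertex 3.96 0.168 -1.365
endloop
endfacet
facet normal 0.032 -0.565 0.825
outer loop
vertex 3.701 -0.758 -1.989
vertex 3.96 0.168 -1.365
vertex 2.864 -0.127 -1.524
endloop
endfacet
facet normal -0.431 -0.831 0.352
outer loop
vertex 3.701 -0.758 -1.989
vertex 2.864 -0.127 -1.524
vertex 2.756 -0.524 -2.593
endloop
endfacet
facet normal -0.077 -0.964 -0.253
outer loop
vertex 3.701 -0.758 -1.989
vertex 2.756 -0.524 -2.593
vertex 3.784 -0.474 -3.096
endloop
endfacet
facet normal 0.606 -0.780 -0.155
outer loop
vertex 3.701 -0.758 -1.989
vertex 3.784 -0.474 -3.096
vertex 4.529 -0.046 -2.337
endloop
endfacet
facet normal 0.867 0.153 0.474
outer loop
vertex 3.96 0.168 -1.365
vertex 4.529 -0.046 -2.337
vertex 4.204 1.024 -2.087
endloop
endfacet
facet normal -0.170 0.101 0.980
outer loop
vertex 2.864 -0.127 -1.524
vertex 3.96 0.168 -1.365
vertex 3.176 0.974 -1.584
endloop
endfacet
facet normal -0.919 -0.330 0.215
outer loop
vertex 2.756 -0.524 -2.593
vertex 2.864 -0.127 -1.524
vertex 2.431 0.546 -2.343
endloop
endfacet
facet normal -0.347 -0.545 -0.763
outer loop
vertex 3.784 -0.474 -3.096
vertex 2.756 -0.524 -2.593
vertex 3.0 0.332 -3.315
endloop
endfacet
facet normal 0.758 -0.248 -0.604
outer loop
vertex 4.529 -0.046 -2.337
vertex 3.784 -0.474 -3.096
vertex 4.096 0.627 -3.156
endloop
endfacet

endsolid


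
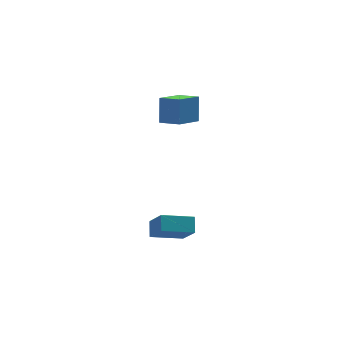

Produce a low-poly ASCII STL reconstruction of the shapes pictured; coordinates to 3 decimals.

solid 
facet normal -0.787 -0.492 0.373
outer loop
vertex 1.756 -0.838 4.872
vertex 1.031 0.097 4.576
vertex 1.5 -1.474 3.493
endloop
endfacet
facet normal 0.595 -0.766 0.243
outer loop
vertex 2.869 -0.617 2.844
vertex 1.756 -0.838 4.872
vertex 1.5 -1.474 3.493
endloop
endfacet
facet normal -0.787 -0.492 0.373
outer loop
vertex 1.5 -1.474 3.493
vertex 1.031 0.097 4.576
vertex 0.775 -0.539 3.197
endloop
endfacet
facet normal -0.166 -0.413 -0.896
outer loop
vertex 0.775 -0.539 3.197
vertex 2.869 -0.617 2.844
vertex 1.5 -1.474 3.493
endloop
endfacet
facet normal 0.166 0.413 0.896
outer loop
vertex 1.756 -0.838 4.872
vertex 2.4 0.954 3.927
vertex 1.031 0.097 4.576
endloop
endfacet
facet normal 0.595 -0.766 0.243
outer loop
vertex 3.125 0.019 4.223
vertex 1.756 -0.838 4.872
vertex 2.869 -0.617 2.844
endloop
endfacet
facet normal 0.166 0.413 0.896
outer loop
vertex 3.125 0.019 4.223
vertex 2.4 0.954 3.927
vertex 1.756 -0.838 4.872
endloop
endfacet
facet normal -0.595 0.766 -0.243
outer loop
vertex 1.031 0.097 4.576
vertex 2.4 0.954 3.927
vertex 0.775 -0.539 3.197
endloop
endfacet
facet normal -0.166 -0.413 -0.896
outer loop
vertex 2.144 0.318 2.548
vertex 2.869 -0.617 2.844
vertex 0.775 -0.539 3.197
endloop
endfacet
facet normal -0.595 0.766 -0.243
outer loop
vertex 0.775 -0.539 3.197
vertex 2.4 0.954 3.927
vertex 2.144 0.318 2.548
endloop
endfacet
facet normal 0.787 0.492 -0.373
outer loop
vertex 2.144 0.318 2.548
vertex 3.125 0.019 4.223
vertex 2.869 -0.617 2.844
endloop
endfacet
facet normal 0.787 0.492 -0.373
outer loop
vertex 2.4 0.954 3.927
vertex 3.125 0.019 4.223
vertex 2.144 0.318 2.548
endloop
endfacet
facet normal -0.959 0.128 0.254
outer loop
vertex -0.398 -3.867 -1.214
vertex -0.582 -2.714 -2.49
vertex -0.654 -4.579 -1.82
endloop
endfacet
facet normal 0.107 -0.666 0.738
outer loop
vertex 1.042 -4.806 -2.27
vertex -0.398 -3.867 -1.214
vertex -0.654 -4.579 -1.82
endloop
endfacet
facet normal -0.958 0.129 0.255
outer loop
vertex -0.654 -4.579 -1.82
vertex -0.582 -2.714 -2.49
vertex -0.839 -3.426 -3.097
endloop
endfacet
facet normal -0.264 -0.735 -0.625
outer loop
vertex -0.839 -3.426 -3.097
vertex 1.042 -4.806 -2.27
vertex -0.654 -4.579 -1.82
endloop
endfacet
facet normal 0.264 0.734 0.625
outer loop
vertex -0.398 -3.867 -1.214
vertex 1.114 -2.941 -2.94
vertex -0.582 -2.714 -2.49
endloop
endfacet
facet normal 0.106 -0.667 0.738
outer loop
vertex 1.299 -4.094 -1.663
vertex -0.398 -3.867 -1.214
vertex 1.042 -4.806 -2.27
endloop
endfacet
facet normal 0.264 0.735 0.625
outer loop
vertex 1.299 -4.094 -1.663
vertex 1.114 -2.941 -2.94
vertex -0.398 -3.867 -1.214
endloop
endfacet
facet normal -0.106 0.667 -0.737
outer loop
vertex -0.582 -2.714 -2.49
vertex 1.114 -2.941 -2.94
vertex -0.839 -3.426 -3.097
endloop
endfacet
facet normal -0.264 -0.734 -0.625
outer loop
vertex 0.858 -3.653 -3.546
vertex 1.042 -4.806 -2.27
vertex -0.839 -3.426 -3.097
endloop
endfacet
facet normal -0.106 0.666 -0.738
outer loop
vertex -0.839 -3.426 -3.097
vertex 1.114 -2.941 -2.94
vertex 0.858 -3.653 -3.546
endloop
endfacet
facet normal 0.958 -0.129 -0.255
outer loop
vertex 0.858 -3.653 -3.546
vertex 1.299 -4.094 -1.663
vertex 1.042 -4.806 -2.27
endloop
endfacet
facet normal 0.959 -0.128 -0.254
outer loop
vertex 1.114 -2.941 -2.94
vertex 1.299 -4.094 -1.663
vertex 0.858 -3.653 -3.546
endloop
endfacet

endsolid


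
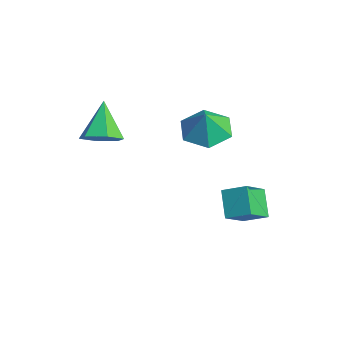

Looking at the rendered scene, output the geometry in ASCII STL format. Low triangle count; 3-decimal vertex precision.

solid 
facet normal -0.698 0.161 0.698
outer loop
vertex 0.784 0.73 -0.811
vertex 0.196 1.731 -1.629
vertex 0.135 -0.037 -1.283
endloop
endfacet
facet normal 0.414 -0.705 0.577
outer loop
vertex 1.064 -0.251 -2.211
vertex 0.784 0.73 -0.811
vertex 0.135 -0.037 -1.283
endloop
endfacet
facet normal -0.699 0.161 0.697
outer loop
vertex 0.135 -0.037 -1.283
vertex 0.196 1.731 -1.629
vertex -0.452 0.963 -2.102
endloop
endfacet
facet normal -0.584 -0.691 -0.425
outer loop
vertex -0.452 0.963 -2.102
vertex 1.064 -0.251 -2.211
vertex 0.135 -0.037 -1.283
endloop
endfacet
facet normal 0.584 0.691 0.426
outer loop
vertex 0.784 0.73 -0.811
vertex 1.125 1.517 -2.557
vertex 0.196 1.731 -1.629
endloop
endfacet
facet normal 0.414 -0.704 0.576
outer loop
vertex 1.712 0.517 -1.738
vertex 0.784 0.73 -0.811
vertex 1.064 -0.251 -2.211
endloop
endfacet
facet normal 0.584 0.691 0.426
outer loop
vertex 1.712 0.517 -1.738
vertex 1.125 1.517 -2.557
vertex 0.784 0.73 -0.811
endloop
endfacet
facet normal -0.414 0.704 -0.577
outer loop
vertex 0.196 1.731 -1.629
vertex 1.125 1.517 -2.557
vertex -0.452 0.963 -2.102
endloop
endfacet
facet normal -0.584 -0.691 -0.426
outer loop
vertex 0.476 0.75 -3.029
vertex 1.064 -0.251 -2.211
vertex -0.452 0.963 -2.102
endloop
endfacet
facet normal -0.414 0.705 -0.576
outer loop
vertex -0.452 0.963 -2.102
vertex 1.125 1.517 -2.557
vertex 0.476 0.75 -3.029
endloop
endfacet
facet normal 0.698 -0.160 -0.698
outer loop
vertex 0.476 0.75 -3.029
vertex 1.712 0.517 -1.738
vertex 1.064 -0.251 -2.211
endloop
endfacet
facet normal 0.698 -0.161 -0.698
outer loop
vertex 1.125 1.517 -2.557
vertex 1.712 0.517 -1.738
vertex 0.476 0.75 -3.029
endloop
endfacet
facet normal 0.591 -0.268 -0.761
outer loop
vertex -1.815 -3.906 1.458
vertex -2.519 -3.915 0.914
vertex -2.047 -3.168 1.018
endloop
endfacet
facet normal 0.474 0.556 0.683
outer loop
vertex -1.815 -3.906 1.458
vertex -2.047 -3.168 1.018
vertex -3.601 -3.425 2.306
endloop
endfacet
facet normal 0.591 -0.268 -0.761
outer loop
vertex -2.047 -3.168 1.018
vertex -2.519 -3.915 0.914
vertex -2.751 -3.177 0.474
endloop
endfacet
facet normal -0.086 0.992 0.095
outer loop
vertex -2.047 -3.168 1.018
vertex -2.751 -3.177 0.474
vertex -3.601 -3.425 2.306
endloop
endfacet
facet normal 0.591 -0.268 -0.761
outer loop
vertex -2.751 -3.177 0.474
vertex -2.519 -3.915 0.914
vertex -3.223 -3.924 0.37
endloop
endfacet
facet normal -0.789 0.540 -0.293
outer loop
vertex -2.751 -3.177 0.474
vertex -3.223 -3.924 0.37
vertex -3.601 -3.425 2.306
endloop
endfacet
facet normal 0.591 -0.268 -0.761
outer loop
vertex -3.223 -3.924 0.37
vertex -2.519 -3.915 0.914
vertex -2.991 -4.662 0.81
endloop
endfacet
facet normal -0.933 -0.348 -0.092
outer loop
vertex -3.223 -3.924 0.37
vertex -2.991 -4.662 0.81
vertex -3.601 -3.425 2.306
endloop
endfacet
facet normal 0.591 -0.268 -0.761
outer loop
vertex -2.991 -4.662 0.81
vertex -2.519 -3.915 0.914
vertex -2.287 -4.653 1.354
endloop
endfacet
facet normal -0.373 -0.784 0.496
outer loop
vertex -2.991 -4.662 0.81
vertex -2.287 -4.653 1.354
vertex -3.601 -3.425 2.306
endloop
endfacet
facet normal 0.591 -0.268 -0.761
outer loop
vertex -2.287 -4.653 1.354
vertex -2.519 -3.915 0.914
vertex -1.815 -3.906 1.458
endloop
endfacet
facet normal 0.330 -0.332 0.884
outer loop
vertex -2.287 -4.653 1.354
vertex -1.815 -3.906 1.458
vertex -3.601 -3.425 2.306
endloop
endfacet
facet normal -0.375 0.186 -0.908
outer loop
vertex -0.567 0.669 1.153
vertex -1.324 -0.084 1.312
vertex -1.512 0.94 1.599
endloop
endfacet
facet normal 0.469 0.650 0.599
outer loop
vertex -0.567 0.669 1.153
vertex -1.512 0.94 1.599
vertex -0.856 -0.316 2.448
endloop
endfacet
facet normal -0.375 0.186 -0.908
outer loop
vertex -1.512 0.94 1.599
vertex -1.324 -0.084 1.312
vertex -2.27 0.187 1.758
endloop
endfacet
facet normal -0.261 0.443 0.858
outer loop
vertex -1.512 0.94 1.599
vertex -2.27 0.187 1.758
vertex -0.856 -0.316 2.448
endloop
endfacet
facet normal -0.375 0.185 -0.908
outer loop
vertex -2.27 0.187 1.758
vertex -1.324 -0.084 1.312
vertex -2.082 -0.837 1.472
endloop
endfacet
facet normal -0.505 -0.317 0.803
outer loop
vertex -2.27 0.187 1.758
vertex -2.082 -0.837 1.472
vertex -0.856 -0.316 2.448
endloop
endfacet
facet normal -0.376 0.185 -0.908
outer loop
vertex -2.082 -0.837 1.472
vertex -1.324 -0.084 1.312
vertex -1.137 -1.108 1.026
endloop
endfacet
facet normal -0.019 -0.872 0.489
outer loop
vertex -2.082 -0.837 1.472
vertex -1.137 -1.108 1.026
vertex -0.856 -0.316 2.448
endloop
endfacet
facet normal -0.374 0.185 -0.909
outer loop
vertex -1.137 -1.108 1.026
vertex -1.324 -0.084 1.312
vertex -0.379 -0.356 0.867
endloop
endfacet
facet normal 0.709 -0.666 0.231
outer loop
vertex -1.137 -1.108 1.026
vertex -0.379 -0.356 0.867
vertex -0.856 -0.316 2.448
endloop
endfacet
facet normal -0.375 0.185 -0.909
outer loop
vertex -0.379 -0.356 0.867
vertex -1.324 -0.084 1.312
vertex -0.567 0.669 1.153
endloop
endfacet
facet normal 0.954 0.095 0.285
outer loop
vertex -0.379 -0.356 0.867
vertex -0.567 0.669 1.153
vertex -0.856 -0.316 2.448
endloop
endfacet

endsolid


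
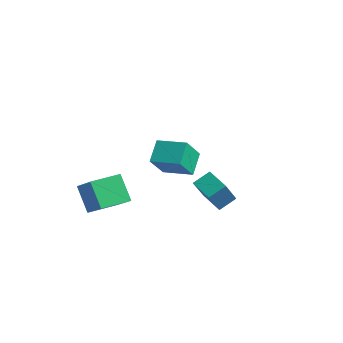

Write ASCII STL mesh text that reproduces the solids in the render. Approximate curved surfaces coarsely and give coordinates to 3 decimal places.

solid 
facet normal -0.871 -0.469 -0.144
outer loop
vertex 0.992 -3.974 2.682
vertex 0.66 -2.97 1.415
vertex 1.578 -4.812 1.864
endloop
endfacet
facet normal 0.201 -0.609 0.768
outer loop
vertex 2.92 -4.09 2.085
vertex 0.992 -3.974 2.682
vertex 1.578 -4.812 1.864
endloop
endfacet
facet normal -0.871 -0.469 -0.143
outer loop
vertex 1.578 -4.812 1.864
vertex 0.66 -2.97 1.415
vertex 1.246 -3.809 0.597
endloop
endfacet
facet normal 0.447 -0.640 -0.624
outer loop
vertex 1.246 -3.809 0.597
vertex 2.92 -4.09 2.085
vertex 1.578 -4.812 1.864
endloop
endfacet
facet normal -0.447 0.640 0.625
outer loop
vertex 0.992 -3.974 2.682
vertex 2.002 -2.248 1.636
vertex 0.66 -2.97 1.415
endloop
endfacet
facet normal 0.201 -0.608 0.768
outer loop
vertex 2.334 -3.251 2.903
vertex 0.992 -3.974 2.682
vertex 2.92 -4.09 2.085
endloop
endfacet
facet normal -0.448 0.640 0.624
outer loop
vertex 2.334 -3.251 2.903
vertex 2.002 -2.248 1.636
vertex 0.992 -3.974 2.682
endloop
endfacet
facet normal -0.201 0.608 -0.768
outer loop
vertex 0.66 -2.97 1.415
vertex 2.002 -2.248 1.636
vertex 1.246 -3.809 0.597
endloop
endfacet
facet normal 0.448 -0.640 -0.624
outer loop
vertex 2.588 -3.086 0.818
vertex 2.92 -4.09 2.085
vertex 1.246 -3.809 0.597
endloop
endfacet
facet normal -0.201 0.608 -0.768
outer loop
vertex 1.246 -3.809 0.597
vertex 2.002 -2.248 1.636
vertex 2.588 -3.086 0.818
endloop
endfacet
facet normal 0.871 0.469 0.143
outer loop
vertex 2.588 -3.086 0.818
vertex 2.334 -3.251 2.903
vertex 2.92 -4.09 2.085
endloop
endfacet
facet normal 0.871 0.469 0.143
outer loop
vertex 2.002 -2.248 1.636
vertex 2.334 -3.251 2.903
vertex 2.588 -3.086 0.818
endloop
endfacet
facet normal -0.953 -0.008 0.303
outer loop
vertex -1.723 0.226 -3.213
vertex -1.55 1.151 -2.644
vertex -2.247 1.318 -4.83
endloop
endfacet
facet normal -0.157 -0.841 -0.517
outer loop
vertex -0.97 1.329 -5.236
vertex -1.723 0.226 -3.213
vertex -2.247 1.318 -4.83
endloop
endfacet
facet normal -0.953 -0.008 0.303
outer loop
vertex -2.247 1.318 -4.83
vertex -1.55 1.151 -2.644
vertex -2.074 2.243 -4.261
endloop
endfacet
facet normal -0.259 0.541 -0.800
outer loop
vertex -2.074 2.243 -4.261
vertex -0.97 1.329 -5.236
vertex -2.247 1.318 -4.83
endloop
endfacet
facet normal 0.259 -0.541 0.800
outer loop
vertex -1.723 0.226 -3.213
vertex -0.273 1.162 -3.05
vertex -1.55 1.151 -2.644
endloop
endfacet
facet normal -0.157 -0.841 -0.517
outer loop
vertex -0.446 0.237 -3.619
vertex -1.723 0.226 -3.213
vertex -0.97 1.329 -5.236
endloop
endfacet
facet normal 0.259 -0.541 0.800
outer loop
vertex -0.446 0.237 -3.619
vertex -0.273 1.162 -3.05
vertex -1.723 0.226 -3.213
endloop
endfacet
facet normal 0.157 0.841 0.517
outer loop
vertex -1.55 1.151 -2.644
vertex -0.273 1.162 -3.05
vertex -2.074 2.243 -4.261
endloop
endfacet
facet normal -0.259 0.541 -0.800
outer loop
vertex -0.797 2.254 -4.667
vertex -0.97 1.329 -5.236
vertex -2.074 2.243 -4.261
endloop
endfacet
facet normal 0.157 0.841 0.517
outer loop
vertex -2.074 2.243 -4.261
vertex -0.273 1.162 -3.05
vertex -0.797 2.254 -4.667
endloop
endfacet
facet normal 0.953 0.008 -0.303
outer loop
vertex -0.797 2.254 -4.667
vertex -0.446 0.237 -3.619
vertex -0.97 1.329 -5.236
endloop
endfacet
facet normal 0.953 0.008 -0.303
outer loop
vertex -0.273 1.162 -3.05
vertex -0.446 0.237 -3.619
vertex -0.797 2.254 -4.667
endloop
endfacet
facet normal -0.607 0.062 0.792
outer loop
vertex -3.476 -4.709 -2.118
vertex -3.223 -3.1 -2.05
vertex -5.135 -4.394 -3.415
endloop
endfacet
facet normal -0.155 -0.987 -0.041
outer loop
vertex -4.097 -4.5 -4.77
vertex -3.476 -4.709 -2.118
vertex -5.135 -4.394 -3.415
endloop
endfacet
facet normal -0.607 0.062 0.792
outer loop
vertex -5.135 -4.394 -3.415
vertex -3.223 -3.1 -2.05
vertex -4.883 -2.785 -3.348
endloop
endfacet
facet normal -0.780 0.147 -0.609
outer loop
vertex -4.883 -2.785 -3.348
vertex -4.097 -4.5 -4.77
vertex -5.135 -4.394 -3.415
endloop
endfacet
facet normal 0.779 -0.148 0.609
outer loop
vertex -3.476 -4.709 -2.118
vertex -2.185 -3.206 -3.405
vertex -3.223 -3.1 -2.05
endloop
endfacet
facet normal -0.155 -0.987 -0.042
outer loop
vertex -2.437 -4.815 -3.472
vertex -3.476 -4.709 -2.118
vertex -4.097 -4.5 -4.77
endloop
endfacet
facet normal 0.779 -0.147 0.609
outer loop
vertex -2.437 -4.815 -3.472
vertex -2.185 -3.206 -3.405
vertex -3.476 -4.709 -2.118
endloop
endfacet
facet normal 0.155 0.987 0.041
outer loop
vertex -3.223 -3.1 -2.05
vertex -2.185 -3.206 -3.405
vertex -4.883 -2.785 -3.348
endloop
endfacet
facet normal -0.779 0.148 -0.609
outer loop
vertex -3.844 -2.891 -4.702
vertex -4.097 -4.5 -4.77
vertex -4.883 -2.785 -3.348
endloop
endfacet
facet normal 0.155 0.987 0.042
outer loop
vertex -4.883 -2.785 -3.348
vertex -2.185 -3.206 -3.405
vertex -3.844 -2.891 -4.702
endloop
endfacet
facet normal 0.607 -0.062 -0.792
outer loop
vertex -3.844 -2.891 -4.702
vertex -2.437 -4.815 -3.472
vertex -4.097 -4.5 -4.77
endloop
endfacet
facet normal 0.607 -0.062 -0.792
outer loop
vertex -2.185 -3.206 -3.405
vertex -2.437 -4.815 -3.472
vertex -3.844 -2.891 -4.702
endloop
endfacet

endsolid


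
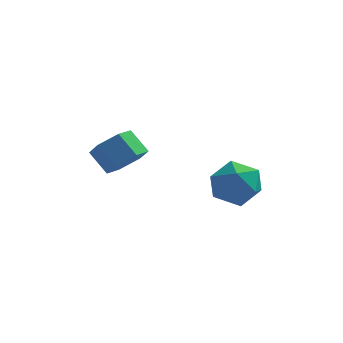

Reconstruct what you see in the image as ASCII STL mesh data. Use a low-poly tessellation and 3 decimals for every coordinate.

solid 
facet normal -0.992 0.095 -0.078
outer loop
vertex 0.057 -2.487 -1.188
vertex -0.041 -2.595 -0.072
vertex 0.093 -1.575 -0.529
endloop
endfacet
facet normal -0.660 0.457 -0.596
outer loop
vertex 0.057 -2.487 -1.188
vertex 0.093 -1.575 -0.529
vertex 0.806 -1.673 -1.394
endloop
endfacet
facet normal -0.260 -0.005 -0.966
outer loop
vertex 0.057 -2.487 -1.188
vertex 0.806 -1.673 -1.394
vertex 1.113 -2.752 -1.471
endloop
endfacet
facet normal -0.345 -0.651 -0.676
outer loop
vertex 0.057 -2.487 -1.188
vertex 1.113 -2.752 -1.471
vertex 0.589 -3.322 -0.655
endloop
endfacet
facet normal -0.798 -0.589 -0.127
outer loop
vertex 0.057 -2.487 -1.188
vertex 0.589 -3.322 -0.655
vertex -0.041 -2.595 -0.072
endloop
endfacet
facet normal -0.223 0.931 -0.289
outer loop
vertex 0.806 -1.673 -1.394
vertex 0.093 -1.575 -0.529
vertex 1.171 -1.278 -0.405
endloop
endfacet
facet normal -0.761 0.346 0.549
outer loop
vertex 0.093 -1.575 -0.529
vertex -0.041 -2.595 -0.072
vertex 0.647 -1.848 0.411
endloop
endfacet
facet normal -0.446 -0.762 0.469
outer loop
vertex -0.041 -2.595 -0.072
vertex 0.589 -3.322 -0.655
vertex 0.954 -2.927 0.334
endloop
endfacet
facet normal 0.286 -0.862 -0.419
outer loop
vertex 0.589 -3.322 -0.655
vertex 1.113 -2.752 -1.471
vertex 1.667 -3.025 -0.531
endloop
endfacet
facet normal 0.423 0.184 -0.887
outer loop
vertex 1.113 -2.752 -1.471
vertex 0.806 -1.673 -1.394
vertex 1.801 -2.005 -0.988
endloop
endfacet
facet normal 0.345 0.651 0.676
outer loop
vertex 1.703 -2.113 0.128
vertex 1.171 -1.278 -0.405
vertex 0.647 -1.848 0.411
endloop
endfacet
facet normal 0.260 0.005 0.966
outer loop
vertex 1.703 -2.113 0.128
vertex 0.647 -1.848 0.411
vertex 0.954 -2.927 0.334
endloop
endfacet
facet normal 0.660 -0.457 0.596
outer loop
vertex 1.703 -2.113 0.128
vertex 0.954 -2.927 0.334
vertex 1.667 -3.025 -0.531
endloop
endfacet
facet normal 0.992 -0.095 0.078
outer loop
vertex 1.703 -2.113 0.128
vertex 1.667 -3.025 -0.531
vertex 1.801 -2.005 -0.988
endloop
endfacet
facet normal 0.798 0.589 0.127
outer loop
vertex 1.703 -2.113 0.128
vertex 1.801 -2.005 -0.988
vertex 1.171 -1.278 -0.405
endloop
endfacet
facet normal -0.286 0.862 0.419
outer loop
vertex 0.647 -1.848 0.411
vertex 1.171 -1.278 -0.405
vertex 0.093 -1.575 -0.529
endloop
endfacet
facet normal -0.423 -0.184 0.887
outer loop
vertex 0.954 -2.927 0.334
vertex 0.647 -1.848 0.411
vertex -0.041 -2.595 -0.072
endloop
endfacet
facet normal 0.223 -0.931 0.289
outer loop
vertex 1.667 -3.025 -0.531
vertex 0.954 -2.927 0.334
vertex 0.589 -3.322 -0.655
endloop
endfacet
facet normal 0.761 -0.346 -0.549
outer loop
vertex 1.801 -2.005 -0.988
vertex 1.667 -3.025 -0.531
vertex 1.113 -2.752 -1.471
endloop
endfacet
facet normal 0.446 0.762 -0.469
outer loop
vertex 1.171 -1.278 -0.405
vertex 1.801 -2.005 -0.988
vertex 0.806 -1.673 -1.394
endloop
endfacet
facet normal 0.614 -0.412 -0.673
outer loop
vertex -2.495 -4.444 1.872
vertex -2.884 -3.959 1.22
vertex -2.175 -3.629 1.665
endloop
endfacet
facet normal 0.704 -0.098 0.703
outer loop
vertex -2.495 -4.444 1.872
vertex -2.175 -3.629 1.665
vertex -3.208 -3.965 2.652
endloop
endfacet
facet normal 0.704 -0.099 0.703
outer loop
vertex -3.208 -3.965 2.652
vertex -2.175 -3.629 1.665
vertex -2.887 -3.15 2.445
endloop
endfacet
facet normal -0.615 0.413 0.672
outer loop
vertex -3.208 -3.965 2.652
vertex -2.887 -3.15 2.445
vertex -3.596 -3.481 2.0
endloop
endfacet
facet normal 0.614 -0.413 -0.673
outer loop
vertex -2.175 -3.629 1.665
vertex -2.884 -3.959 1.22
vertex -2.563 -3.144 1.013
endloop
endfacet
facet normal 0.661 0.734 0.153
outer loop
vertex -2.175 -3.629 1.665
vertex -2.563 -3.144 1.013
vertex -2.887 -3.15 2.445
endloop
endfacet
facet normal 0.661 0.735 0.153
outer loop
vertex -2.887 -3.15 2.445
vertex -2.563 -3.144 1.013
vertex -3.275 -2.666 1.793
endloop
endfacet
facet normal -0.615 0.413 0.672
outer loop
vertex -2.887 -3.15 2.445
vertex -3.275 -2.666 1.793
vertex -3.596 -3.481 2.0
endloop
endfacet
facet normal 0.615 -0.413 -0.672
outer loop
vertex -2.563 -3.144 1.013
vertex -2.884 -3.959 1.22
vertex -3.272 -3.475 0.568
endloop
endfacet
facet normal -0.044 0.834 -0.551
outer loop
vertex -2.563 -3.144 1.013
vertex -3.272 -3.475 0.568
vertex -3.275 -2.666 1.793
endloop
endfacet
facet normal -0.042 0.834 -0.551
outer loop
vertex -3.275 -2.666 1.793
vertex -3.272 -3.475 0.568
vertex -3.985 -2.996 1.348
endloop
endfacet
facet normal -0.614 0.413 0.673
outer loop
vertex -3.275 -2.666 1.793
vertex -3.985 -2.996 1.348
vertex -3.596 -3.481 2.0
endloop
endfacet
facet normal 0.615 -0.413 -0.672
outer loop
vertex -3.272 -3.475 0.568
vertex -2.884 -3.959 1.22
vertex -3.593 -4.29 0.775
endloop
endfacet
facet normal -0.704 0.098 -0.704
outer loop
vertex -3.272 -3.475 0.568
vertex -3.593 -4.29 0.775
vertex -3.985 -2.996 1.348
endloop
endfacet
facet normal -0.704 0.098 -0.703
outer loop
vertex -3.985 -2.996 1.348
vertex -3.593 -4.29 0.775
vertex -4.305 -3.811 1.555
endloop
endfacet
facet normal -0.614 0.412 0.673
outer loop
vertex -3.985 -2.996 1.348
vertex -4.305 -3.811 1.555
vertex -3.596 -3.481 2.0
endloop
endfacet
facet normal 0.615 -0.413 -0.672
outer loop
vertex -3.593 -4.29 0.775
vertex -2.884 -3.959 1.22
vertex -3.205 -4.774 1.427
endloop
endfacet
facet normal -0.661 -0.735 -0.152
outer loop
vertex -3.593 -4.29 0.775
vertex -3.205 -4.774 1.427
vertex -4.305 -3.811 1.555
endloop
endfacet
facet normal -0.661 -0.735 -0.153
outer loop
vertex -4.305 -3.811 1.555
vertex -3.205 -4.774 1.427
vertex -3.917 -4.296 2.207
endloop
endfacet
facet normal -0.614 0.413 0.673
outer loop
vertex -4.305 -3.811 1.555
vertex -3.917 -4.296 2.207
vertex -3.596 -3.481 2.0
endloop
endfacet
facet normal 0.614 -0.413 -0.673
outer loop
vertex -3.205 -4.774 1.427
vertex -2.884 -3.959 1.22
vertex -2.495 -4.444 1.872
endloop
endfacet
facet normal 0.043 -0.834 0.550
outer loop
vertex -3.205 -4.774 1.427
vertex -2.495 -4.444 1.872
vertex -3.917 -4.296 2.207
endloop
endfacet
facet normal 0.043 -0.833 0.551
outer loop
vertex -3.917 -4.296 2.207
vertex -2.495 -4.444 1.872
vertex -3.208 -3.965 2.652
endloop
endfacet
facet normal -0.615 0.413 0.672
outer loop
vertex -3.917 -4.296 2.207
vertex -3.208 -3.965 2.652
vertex -3.596 -3.481 2.0
endloop
endfacet

endsolid


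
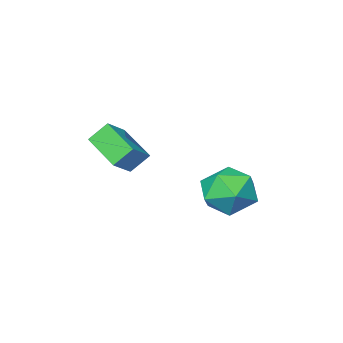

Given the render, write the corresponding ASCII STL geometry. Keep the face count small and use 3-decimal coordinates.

solid 
facet normal -0.623 0.301 0.722
outer loop
vertex 3.252 -0.676 3.273
vertex 3.987 -0.475 3.823
vertex 3.284 0.69 2.731
endloop
endfacet
facet normal -0.782 -0.214 -0.585
outer loop
vertex 3.813 0.435 2.117
vertex 3.252 -0.676 3.273
vertex 3.284 0.69 2.731
endloop
endfacet
facet normal -0.623 0.301 0.722
outer loop
vertex 3.284 0.69 2.731
vertex 3.987 -0.475 3.823
vertex 4.019 0.891 3.281
endloop
endfacet
facet normal 0.021 0.930 -0.368
outer loop
vertex 4.019 0.891 3.281
vertex 3.813 0.435 2.117
vertex 3.284 0.69 2.731
endloop
endfacet
facet normal -0.021 -0.930 0.368
outer loop
vertex 3.252 -0.676 3.273
vertex 4.516 -0.73 3.209
vertex 3.987 -0.475 3.823
endloop
endfacet
facet normal -0.782 -0.214 -0.585
outer loop
vertex 3.781 -0.931 2.659
vertex 3.252 -0.676 3.273
vertex 3.813 0.435 2.117
endloop
endfacet
facet normal -0.021 -0.930 0.368
outer loop
vertex 3.781 -0.931 2.659
vertex 4.516 -0.73 3.209
vertex 3.252 -0.676 3.273
endloop
endfacet
facet normal 0.782 0.214 0.585
outer loop
vertex 3.987 -0.475 3.823
vertex 4.516 -0.73 3.209
vertex 4.019 0.891 3.281
endloop
endfacet
facet normal 0.021 0.930 -0.368
outer loop
vertex 4.548 0.636 2.667
vertex 3.813 0.435 2.117
vertex 4.019 0.891 3.281
endloop
endfacet
facet normal 0.782 0.214 0.585
outer loop
vertex 4.019 0.891 3.281
vertex 4.516 -0.73 3.209
vertex 4.548 0.636 2.667
endloop
endfacet
facet normal 0.623 -0.301 -0.722
outer loop
vertex 4.548 0.636 2.667
vertex 3.781 -0.931 2.659
vertex 3.813 0.435 2.117
endloop
endfacet
facet normal 0.623 -0.301 -0.722
outer loop
vertex 4.516 -0.73 3.209
vertex 3.781 -0.931 2.659
vertex 4.548 0.636 2.667
endloop
endfacet
facet normal -0.216 0.929 0.302
outer loop
vertex 1.789 3.909 1.708
vertex 1.851 3.624 2.63
vertex 2.636 3.955 2.173
endloop
endfacet
facet normal 0.127 0.937 -0.324
outer loop
vertex 1.789 3.909 1.708
vertex 2.636 3.955 2.173
vertex 2.603 3.643 1.258
endloop
endfacet
facet normal -0.256 0.556 -0.791
outer loop
vertex 1.789 3.909 1.708
vertex 2.603 3.643 1.258
vertex 1.797 3.119 1.15
endloop
endfacet
facet normal -0.835 0.312 -0.453
outer loop
vertex 1.789 3.909 1.708
vertex 1.797 3.119 1.15
vertex 1.332 3.107 1.998
endloop
endfacet
facet normal -0.810 0.542 0.222
outer loop
vertex 1.789 3.909 1.708
vertex 1.332 3.107 1.998
vertex 1.851 3.624 2.63
endloop
endfacet
facet normal 0.756 0.611 -0.236
outer loop
vertex 2.603 3.643 1.258
vertex 2.636 3.955 2.173
vertex 3.168 3.193 1.902
endloop
endfacet
facet normal 0.201 0.597 0.777
outer loop
vertex 2.636 3.955 2.173
vertex 1.851 3.624 2.63
vertex 2.703 3.181 2.75
endloop
endfacet
facet normal -0.761 -0.028 0.648
outer loop
vertex 1.851 3.624 2.63
vertex 1.332 3.107 1.998
vertex 1.897 2.657 2.642
endloop
endfacet
facet normal -0.801 -0.401 -0.445
outer loop
vertex 1.332 3.107 1.998
vertex 1.797 3.119 1.15
vertex 1.864 2.345 1.727
endloop
endfacet
facet normal 0.137 -0.006 -0.991
outer loop
vertex 1.797 3.119 1.15
vertex 2.603 3.643 1.258
vertex 2.649 2.676 1.27
endloop
endfacet
facet normal 0.835 -0.312 0.453
outer loop
vertex 2.711 2.391 2.192
vertex 3.168 3.193 1.902
vertex 2.703 3.181 2.75
endloop
endfacet
facet normal 0.256 -0.556 0.791
outer loop
vertex 2.711 2.391 2.192
vertex 2.703 3.181 2.75
vertex 1.897 2.657 2.642
endloop
endfacet
facet normal -0.127 -0.937 0.324
outer loop
vertex 2.711 2.391 2.192
vertex 1.897 2.657 2.642
vertex 1.864 2.345 1.727
endloop
endfacet
facet normal 0.216 -0.929 -0.302
outer loop
vertex 2.711 2.391 2.192
vertex 1.864 2.345 1.727
vertex 2.649 2.676 1.27
endloop
endfacet
facet normal 0.810 -0.542 -0.222
outer loop
vertex 2.711 2.391 2.192
vertex 2.649 2.676 1.27
vertex 3.168 3.193 1.902
endloop
endfacet
facet normal 0.801 0.401 0.445
outer loop
vertex 2.703 3.181 2.75
vertex 3.168 3.193 1.902
vertex 2.636 3.955 2.173
endloop
endfacet
facet normal -0.137 0.006 0.991
outer loop
vertex 1.897 2.657 2.642
vertex 2.703 3.181 2.75
vertex 1.851 3.624 2.63
endloop
endfacet
facet normal -0.756 -0.611 0.236
outer loop
vertex 1.864 2.345 1.727
vertex 1.897 2.657 2.642
vertex 1.332 3.107 1.998
endloop
endfacet
facet normal -0.201 -0.597 -0.777
outer loop
vertex 2.649 2.676 1.27
vertex 1.864 2.345 1.727
vertex 1.797 3.119 1.15
endloop
endfacet
facet normal 0.761 0.028 -0.648
outer loop
vertex 3.168 3.193 1.902
vertex 2.649 2.676 1.27
vertex 2.603 3.643 1.258
endloop
endfacet

endsolid


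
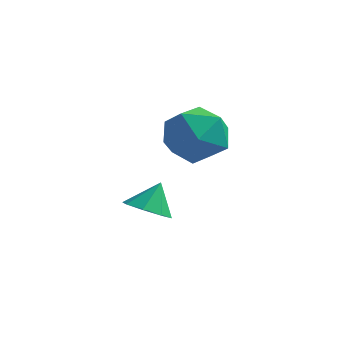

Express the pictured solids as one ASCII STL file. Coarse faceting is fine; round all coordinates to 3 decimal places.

solid 
facet normal -0.174 -0.554 -0.814
outer loop
vertex 1.644 -0.42 -1.869
vertex 1.204 -0.915 -1.438
vertex 1.061 -0.259 -1.854
endloop
endfacet
facet normal 0.265 0.964 -0.034
outer loop
vertex 1.644 -0.42 -1.869
vertex 1.061 -0.259 -1.854
vertex 1.396 -0.305 -0.542
endloop
endfacet
facet normal -0.175 -0.554 -0.814
outer loop
vertex 1.061 -0.259 -1.854
vertex 1.204 -0.915 -1.438
vertex 0.562 -0.482 -1.595
endloop
endfacet
facet normal -0.351 0.928 0.122
outer loop
vertex 1.061 -0.259 -1.854
vertex 0.562 -0.482 -1.595
vertex 1.396 -0.305 -0.542
endloop
endfacet
facet normal -0.175 -0.554 -0.814
outer loop
vertex 0.562 -0.482 -1.595
vertex 1.204 -0.915 -1.438
vertex 0.44 -0.959 -1.244
endloop
endfacet
facet normal -0.707 0.528 0.471
outer loop
vertex 0.562 -0.482 -1.595
vertex 0.44 -0.959 -1.244
vertex 1.396 -0.305 -0.542
endloop
endfacet
facet normal -0.175 -0.554 -0.814
outer loop
vertex 0.44 -0.959 -1.244
vertex 1.204 -0.915 -1.438
vertex 0.765 -1.41 -1.007
endloop
endfacet
facet normal -0.591 -0.002 0.807
outer loop
vertex 0.44 -0.959 -1.244
vertex 0.765 -1.41 -1.007
vertex 1.396 -0.305 -0.542
endloop
endfacet
facet normal -0.174 -0.554 -0.814
outer loop
vertex 0.765 -1.41 -1.007
vertex 1.204 -0.915 -1.438
vertex 1.348 -1.571 -1.022
endloop
endfacet
facet normal -0.073 -0.351 0.933
outer loop
vertex 0.765 -1.41 -1.007
vertex 1.348 -1.571 -1.022
vertex 1.396 -0.305 -0.542
endloop
endfacet
facet normal -0.173 -0.554 -0.814
outer loop
vertex 1.348 -1.571 -1.022
vertex 1.204 -0.915 -1.438
vertex 1.846 -1.347 -1.28
endloop
endfacet
facet normal 0.544 -0.315 0.777
outer loop
vertex 1.348 -1.571 -1.022
vertex 1.846 -1.347 -1.28
vertex 1.396 -0.305 -0.542
endloop
endfacet
facet normal -0.173 -0.555 -0.814
outer loop
vertex 1.846 -1.347 -1.28
vertex 1.204 -0.915 -1.438
vertex 1.969 -0.871 -1.631
endloop
endfacet
facet normal 0.899 0.084 0.429
outer loop
vertex 1.846 -1.347 -1.28
vertex 1.969 -0.871 -1.631
vertex 1.396 -0.305 -0.542
endloop
endfacet
facet normal -0.173 -0.555 -0.814
outer loop
vertex 1.969 -0.871 -1.631
vertex 1.204 -0.915 -1.438
vertex 1.644 -0.42 -1.869
endloop
endfacet
facet normal 0.784 0.614 0.093
outer loop
vertex 1.969 -0.871 -1.631
vertex 1.644 -0.42 -1.869
vertex 1.396 -0.305 -0.542
endloop
endfacet
facet normal 0.213 0.828 -0.519
outer loop
vertex 3.041 -0.496 1.031
vertex 2.279 0.083 1.642
vertex 3.358 0.024 1.99
endloop
endfacet
facet normal 0.782 0.401 -0.476
outer loop
vertex 3.041 -0.496 1.031
vertex 3.358 0.024 1.99
vertex 3.747 -1.016 1.753
endloop
endfacet
facet normal 0.607 -0.231 -0.760
outer loop
vertex 3.041 -0.496 1.031
vertex 3.747 -1.016 1.753
vertex 2.907 -1.6 1.259
endloop
endfacet
facet normal -0.070 -0.194 -0.979
outer loop
vertex 3.041 -0.496 1.031
vertex 2.907 -1.6 1.259
vertex 2.0 -0.921 1.19
endloop
endfacet
facet normal -0.315 0.461 -0.830
outer loop
vertex 3.041 -0.496 1.031
vertex 2.0 -0.921 1.19
vertex 2.279 0.083 1.642
endloop
endfacet
facet normal 0.930 0.299 0.215
outer loop
vertex 3.747 -1.016 1.753
vertex 3.358 0.024 1.99
vertex 3.42 -0.759 2.81
endloop
endfacet
facet normal 0.007 0.989 0.145
outer loop
vertex 3.358 0.024 1.99
vertex 2.279 0.083 1.642
vertex 2.513 -0.08 2.741
endloop
endfacet
facet normal -0.846 0.396 -0.358
outer loop
vertex 2.279 0.083 1.642
vertex 2.0 -0.921 1.19
vertex 1.673 -0.664 2.247
endloop
endfacet
facet normal -0.450 -0.662 -0.599
outer loop
vertex 2.0 -0.921 1.19
vertex 2.907 -1.6 1.259
vertex 2.062 -1.704 2.01
endloop
endfacet
facet normal 0.646 -0.723 -0.245
outer loop
vertex 2.907 -1.6 1.259
vertex 3.747 -1.016 1.753
vertex 3.141 -1.763 2.358
endloop
endfacet
facet normal 0.070 0.194 0.979
outer loop
vertex 2.379 -1.184 2.969
vertex 3.42 -0.759 2.81
vertex 2.513 -0.08 2.741
endloop
endfacet
facet normal -0.607 0.231 0.760
outer loop
vertex 2.379 -1.184 2.969
vertex 2.513 -0.08 2.741
vertex 1.673 -0.664 2.247
endloop
endfacet
facet normal -0.782 -0.401 0.476
outer loop
vertex 2.379 -1.184 2.969
vertex 1.673 -0.664 2.247
vertex 2.062 -1.704 2.01
endloop
endfacet
facet normal -0.213 -0.828 0.519
outer loop
vertex 2.379 -1.184 2.969
vertex 2.062 -1.704 2.01
vertex 3.141 -1.763 2.358
endloop
endfacet
facet normal 0.315 -0.461 0.830
outer loop
vertex 2.379 -1.184 2.969
vertex 3.141 -1.763 2.358
vertex 3.42 -0.759 2.81
endloop
endfacet
facet normal 0.450 0.662 0.599
outer loop
vertex 2.513 -0.08 2.741
vertex 3.42 -0.759 2.81
vertex 3.358 0.024 1.99
endloop
endfacet
facet normal -0.646 0.723 0.245
outer loop
vertex 1.673 -0.664 2.247
vertex 2.513 -0.08 2.741
vertex 2.279 0.083 1.642
endloop
endfacet
facet normal -0.930 -0.299 -0.215
outer loop
vertex 2.062 -1.704 2.01
vertex 1.673 -0.664 2.247
vertex 2.0 -0.921 1.19
endloop
endfacet
facet normal -0.007 -0.989 -0.145
outer loop
vertex 3.141 -1.763 2.358
vertex 2.062 -1.704 2.01
vertex 2.907 -1.6 1.259
endloop
endfacet
facet normal 0.846 -0.396 0.358
outer loop
vertex 3.42 -0.759 2.81
vertex 3.141 -1.763 2.358
vertex 3.747 -1.016 1.753
endloop
endfacet

endsolid


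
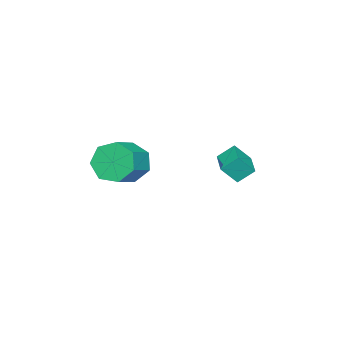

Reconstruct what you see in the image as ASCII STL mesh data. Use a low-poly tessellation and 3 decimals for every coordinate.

solid 
facet normal -0.431 0.616 0.659
outer loop
vertex -0.245 0.501 1.57
vertex 0.778 1.299 1.493
vertex -0.686 0.995 0.82
endloop
endfacet
facet normal -0.787 -0.614 0.058
outer loop
vertex -0.298 0.441 0.227
vertex -0.245 0.501 1.57
vertex -0.686 0.995 0.82
endloop
endfacet
facet normal -0.431 0.615 0.660
outer loop
vertex -0.686 0.995 0.82
vertex 0.778 1.299 1.493
vertex 0.337 1.793 0.744
endloop
endfacet
facet normal -0.441 0.494 -0.750
outer loop
vertex 0.337 1.793 0.744
vertex -0.298 0.441 0.227
vertex -0.686 0.995 0.82
endloop
endfacet
facet normal 0.441 -0.493 0.750
outer loop
vertex -0.245 0.501 1.57
vertex 1.166 0.745 0.9
vertex 0.778 1.299 1.493
endloop
endfacet
facet normal -0.787 -0.614 0.058
outer loop
vertex 0.143 -0.053 0.976
vertex -0.245 0.501 1.57
vertex -0.298 0.441 0.227
endloop
endfacet
facet normal 0.441 -0.494 0.749
outer loop
vertex 0.143 -0.053 0.976
vertex 1.166 0.745 0.9
vertex -0.245 0.501 1.57
endloop
endfacet
facet normal 0.787 0.614 -0.059
outer loop
vertex 0.778 1.299 1.493
vertex 1.166 0.745 0.9
vertex 0.337 1.793 0.744
endloop
endfacet
facet normal -0.442 0.494 -0.749
outer loop
vertex 0.725 1.239 0.15
vertex -0.298 0.441 0.227
vertex 0.337 1.793 0.744
endloop
endfacet
facet normal 0.787 0.614 -0.058
outer loop
vertex 0.337 1.793 0.744
vertex 1.166 0.745 0.9
vertex 0.725 1.239 0.15
endloop
endfacet
facet normal 0.431 -0.616 -0.660
outer loop
vertex 0.725 1.239 0.15
vertex 0.143 -0.053 0.976
vertex -0.298 0.441 0.227
endloop
endfacet
facet normal 0.431 -0.616 -0.659
outer loop
vertex 1.166 0.745 0.9
vertex 0.143 -0.053 0.976
vertex 0.725 1.239 0.15
endloop
endfacet
facet normal -0.915 -0.059 -0.400
outer loop
vertex 1.095 -3.278 -0.903
vertex 0.767 -3.78 -0.078
vertex 0.776 -2.775 -0.248
endloop
endfacet
facet normal 0.183 0.821 -0.541
outer loop
vertex 1.095 -3.278 -0.903
vertex 0.776 -2.775 -0.248
vertex 2.32 -3.197 -0.367
endloop
endfacet
facet normal 0.183 0.821 -0.541
outer loop
vertex 2.32 -3.197 -0.367
vertex 0.776 -2.775 -0.248
vertex 2.001 -2.694 0.288
endloop
endfacet
facet normal 0.915 0.060 0.399
outer loop
vertex 2.32 -3.197 -0.367
vertex 2.001 -2.694 0.288
vertex 1.993 -3.7 0.458
endloop
endfacet
facet normal -0.914 -0.060 -0.401
outer loop
vertex 0.776 -2.775 -0.248
vertex 0.767 -3.78 -0.078
vertex 0.45 -3.029 0.534
endloop
endfacet
facet normal -0.168 0.956 0.240
outer loop
vertex 0.776 -2.775 -0.248
vertex 0.45 -3.029 0.534
vertex 2.001 -2.694 0.288
endloop
endfacet
facet normal -0.168 0.956 0.240
outer loop
vertex 2.001 -2.694 0.288
vertex 0.45 -3.029 0.534
vertex 1.675 -2.948 1.07
endloop
endfacet
facet normal 0.914 0.060 0.401
outer loop
vertex 2.001 -2.694 0.288
vertex 1.675 -2.948 1.07
vertex 1.993 -3.7 0.458
endloop
endfacet
facet normal -0.915 -0.060 -0.400
outer loop
vertex 0.45 -3.029 0.534
vertex 0.767 -3.78 -0.078
vertex 0.363 -3.849 0.856
endloop
endfacet
facet normal -0.393 0.372 0.841
outer loop
vertex 0.45 -3.029 0.534
vertex 0.363 -3.849 0.856
vertex 1.675 -2.948 1.07
endloop
endfacet
facet normal -0.392 0.372 0.841
outer loop
vertex 1.675 -2.948 1.07
vertex 0.363 -3.849 0.856
vertex 1.589 -3.768 1.392
endloop
endfacet
facet normal 0.914 0.061 0.400
outer loop
vertex 1.675 -2.948 1.07
vertex 1.589 -3.768 1.392
vertex 1.993 -3.7 0.458
endloop
endfacet
facet normal -0.914 -0.061 -0.400
outer loop
vertex 0.363 -3.849 0.856
vertex 0.767 -3.78 -0.078
vertex 0.581 -4.617 0.474
endloop
endfacet
facet normal -0.321 -0.493 0.809
outer loop
vertex 0.363 -3.849 0.856
vertex 0.581 -4.617 0.474
vertex 1.589 -3.768 1.392
endloop
endfacet
facet normal -0.322 -0.492 0.809
outer loop
vertex 1.589 -3.768 1.392
vertex 0.581 -4.617 0.474
vertex 1.806 -4.537 1.01
endloop
endfacet
facet normal 0.915 0.059 0.400
outer loop
vertex 1.589 -3.768 1.392
vertex 1.806 -4.537 1.01
vertex 1.993 -3.7 0.458
endloop
endfacet
facet normal -0.914 -0.061 -0.400
outer loop
vertex 0.581 -4.617 0.474
vertex 0.767 -3.78 -0.078
vertex 0.939 -4.755 -0.323
endloop
endfacet
facet normal -0.009 -0.986 0.167
outer loop
vertex 0.581 -4.617 0.474
vertex 0.939 -4.755 -0.323
vertex 1.806 -4.537 1.01
endloop
endfacet
facet normal -0.009 -0.986 0.167
outer loop
vertex 1.806 -4.537 1.01
vertex 0.939 -4.755 -0.323
vertex 2.164 -4.675 0.213
endloop
endfacet
facet normal 0.914 0.060 0.400
outer loop
vertex 1.806 -4.537 1.01
vertex 2.164 -4.675 0.213
vertex 1.993 -3.7 0.458
endloop
endfacet
facet normal -0.914 -0.061 -0.401
outer loop
vertex 0.939 -4.755 -0.323
vertex 0.767 -3.78 -0.078
vertex 1.168 -4.159 -0.936
endloop
endfacet
facet normal 0.311 -0.737 -0.600
outer loop
vertex 0.939 -4.755 -0.323
vertex 1.168 -4.159 -0.936
vertex 2.164 -4.675 0.213
endloop
endfacet
facet normal 0.311 -0.737 -0.600
outer loop
vertex 2.164 -4.675 0.213
vertex 1.168 -4.159 -0.936
vertex 2.393 -4.079 -0.4
endloop
endfacet
facet normal 0.915 0.060 0.400
outer loop
vertex 2.164 -4.675 0.213
vertex 2.393 -4.079 -0.4
vertex 1.993 -3.7 0.458
endloop
endfacet
facet normal -0.914 -0.061 -0.400
outer loop
vertex 1.168 -4.159 -0.936
vertex 0.767 -3.78 -0.078
vertex 1.095 -3.278 -0.903
endloop
endfacet
facet normal 0.396 0.067 -0.916
outer loop
vertex 1.168 -4.159 -0.936
vertex 1.095 -3.278 -0.903
vertex 2.393 -4.079 -0.4
endloop
endfacet
facet normal 0.396 0.067 -0.916
outer loop
vertex 2.393 -4.079 -0.4
vertex 1.095 -3.278 -0.903
vertex 2.32 -3.197 -0.367
endloop
endfacet
facet normal 0.915 0.061 0.400
outer loop
vertex 2.393 -4.079 -0.4
vertex 2.32 -3.197 -0.367
vertex 1.993 -3.7 0.458
endloop
endfacet

endsolid
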